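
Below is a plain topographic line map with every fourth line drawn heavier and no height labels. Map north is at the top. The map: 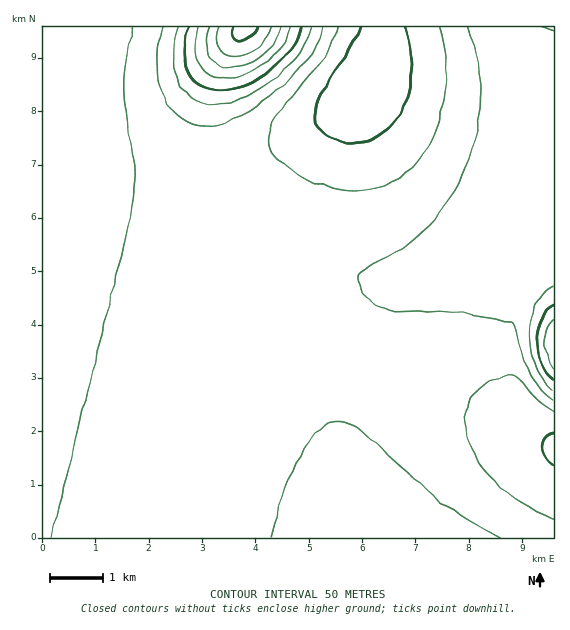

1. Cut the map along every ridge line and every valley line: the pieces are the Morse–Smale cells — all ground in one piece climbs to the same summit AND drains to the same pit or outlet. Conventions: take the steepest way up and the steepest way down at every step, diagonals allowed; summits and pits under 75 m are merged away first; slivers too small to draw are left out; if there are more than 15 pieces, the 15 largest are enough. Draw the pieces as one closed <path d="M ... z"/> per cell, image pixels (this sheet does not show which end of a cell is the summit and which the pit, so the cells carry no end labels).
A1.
<path d="M553 26l-170 0-6 37-7 16-15 20-20 16-30 18-100 49-34 7-36 0-36-6-52-13-5 1 1 367 335-1-11-16-14-30-14-48-1-51 11-45 20-39 13-17 9-8 64-21 52-27 26-8 21-3z"/><path d="M553 225l-20 2-26 8-52 27-34 12-22 5-17 12-20 28-13 28-8 28-3 17 0 40 5 29 10 30 14 30 12 17 175-1z"/><path d="M381 26l-338 0-1 143 57 14 36 6 46-2 35-9 101-52 38-27 15-20 7-16 4-18z"/>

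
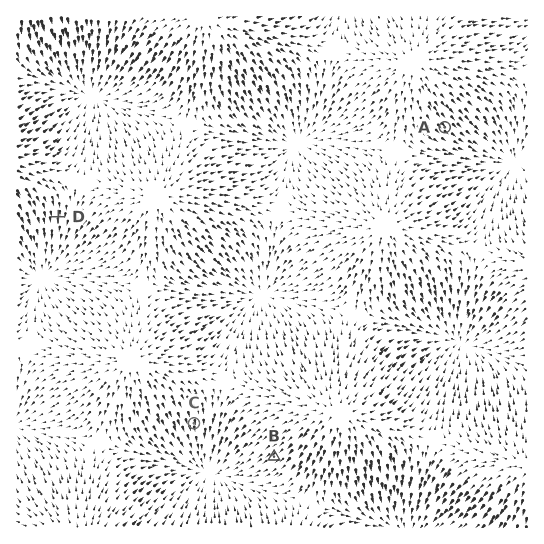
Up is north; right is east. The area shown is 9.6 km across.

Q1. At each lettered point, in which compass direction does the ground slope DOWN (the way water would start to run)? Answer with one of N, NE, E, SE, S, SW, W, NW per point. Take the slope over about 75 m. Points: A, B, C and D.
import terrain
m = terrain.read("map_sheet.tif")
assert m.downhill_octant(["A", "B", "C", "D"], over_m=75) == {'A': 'SE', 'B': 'SW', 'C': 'S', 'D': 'S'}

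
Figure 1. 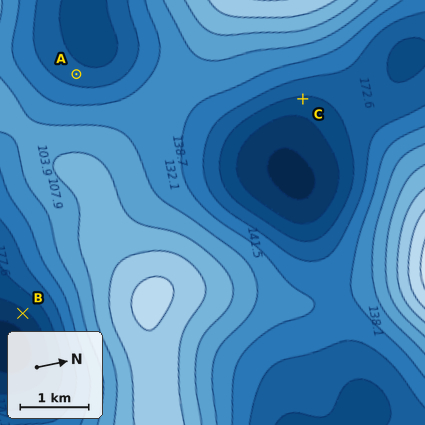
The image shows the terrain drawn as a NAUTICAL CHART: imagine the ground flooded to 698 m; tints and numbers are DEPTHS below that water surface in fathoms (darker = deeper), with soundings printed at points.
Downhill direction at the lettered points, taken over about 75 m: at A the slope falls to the NW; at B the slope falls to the SE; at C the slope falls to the E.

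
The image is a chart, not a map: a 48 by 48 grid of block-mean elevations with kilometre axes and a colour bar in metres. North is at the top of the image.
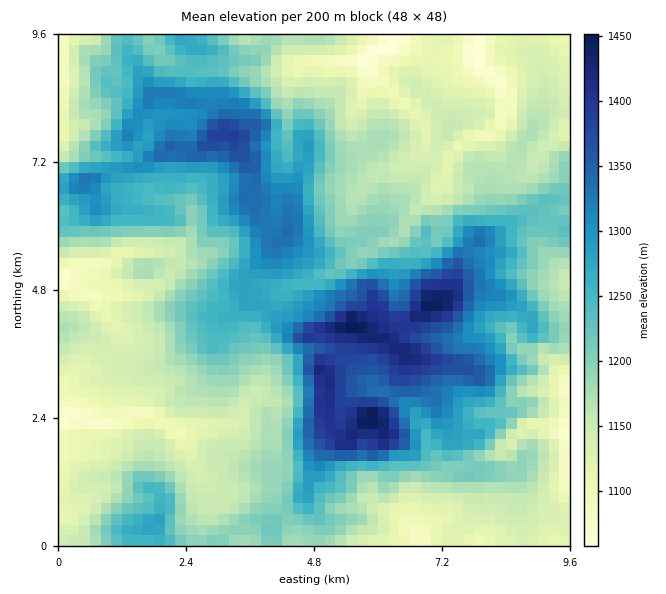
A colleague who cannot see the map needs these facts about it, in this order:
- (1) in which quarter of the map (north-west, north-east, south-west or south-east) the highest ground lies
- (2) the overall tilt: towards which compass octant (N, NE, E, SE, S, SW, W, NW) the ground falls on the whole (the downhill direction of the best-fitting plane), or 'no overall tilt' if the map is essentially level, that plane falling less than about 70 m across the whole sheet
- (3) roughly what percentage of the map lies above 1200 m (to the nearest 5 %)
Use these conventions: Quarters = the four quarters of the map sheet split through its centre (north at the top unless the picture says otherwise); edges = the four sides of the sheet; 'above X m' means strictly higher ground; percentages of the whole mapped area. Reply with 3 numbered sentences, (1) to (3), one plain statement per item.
(1) The highest point lies in the south-east quarter of the map.
(2) There is no overall tilt: the best-fitting plane is nearly level.
(3) About 50 % of the map lies above 1200 m.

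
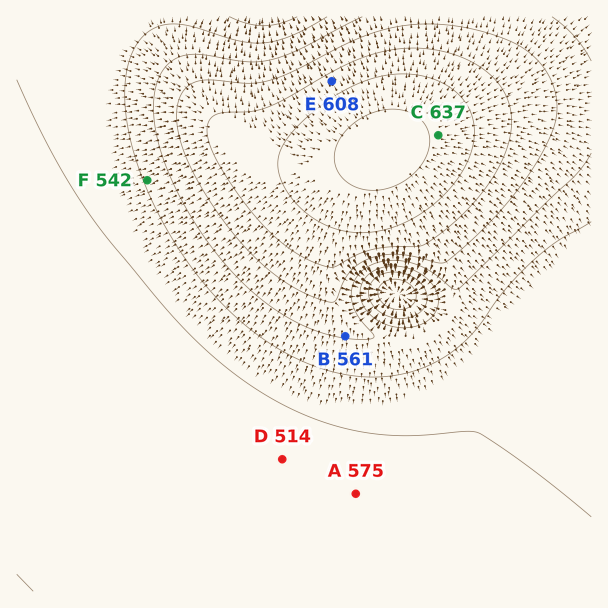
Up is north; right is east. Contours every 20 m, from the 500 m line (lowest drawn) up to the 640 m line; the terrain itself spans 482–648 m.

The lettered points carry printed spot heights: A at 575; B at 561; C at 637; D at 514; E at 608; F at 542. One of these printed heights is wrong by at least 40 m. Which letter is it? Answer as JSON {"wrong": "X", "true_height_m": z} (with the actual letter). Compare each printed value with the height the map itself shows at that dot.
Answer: {"wrong": "A", "true_height_m": 515}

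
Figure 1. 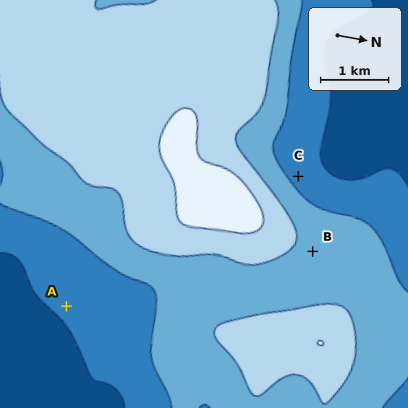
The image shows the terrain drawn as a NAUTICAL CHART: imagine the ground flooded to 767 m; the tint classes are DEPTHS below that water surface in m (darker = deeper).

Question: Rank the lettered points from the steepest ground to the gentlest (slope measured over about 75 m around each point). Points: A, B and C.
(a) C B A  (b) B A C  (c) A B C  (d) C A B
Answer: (d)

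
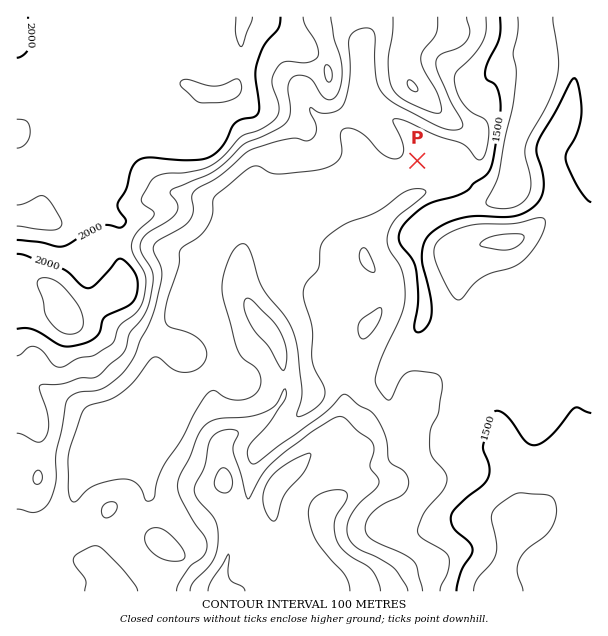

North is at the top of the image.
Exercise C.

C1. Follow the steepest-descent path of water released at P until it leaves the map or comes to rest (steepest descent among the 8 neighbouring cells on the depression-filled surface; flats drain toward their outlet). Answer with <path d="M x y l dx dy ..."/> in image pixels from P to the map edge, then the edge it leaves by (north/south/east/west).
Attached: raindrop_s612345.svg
<path d="M417 161l17 15 3 1 3 0 1 2 3 0 6 3 5 0 1 1 11 0 18 18 10 0 6-4 2 0 0-6 1-2 2-9 1-1 2-17 1-1 0-5 2-1 0-3 3-6 1-11 8-15 0-3 3-4 0-3 3-5 0-3 3-6 0-25 3-6-2-3 0-32 2-1 0-12"/>
exit: north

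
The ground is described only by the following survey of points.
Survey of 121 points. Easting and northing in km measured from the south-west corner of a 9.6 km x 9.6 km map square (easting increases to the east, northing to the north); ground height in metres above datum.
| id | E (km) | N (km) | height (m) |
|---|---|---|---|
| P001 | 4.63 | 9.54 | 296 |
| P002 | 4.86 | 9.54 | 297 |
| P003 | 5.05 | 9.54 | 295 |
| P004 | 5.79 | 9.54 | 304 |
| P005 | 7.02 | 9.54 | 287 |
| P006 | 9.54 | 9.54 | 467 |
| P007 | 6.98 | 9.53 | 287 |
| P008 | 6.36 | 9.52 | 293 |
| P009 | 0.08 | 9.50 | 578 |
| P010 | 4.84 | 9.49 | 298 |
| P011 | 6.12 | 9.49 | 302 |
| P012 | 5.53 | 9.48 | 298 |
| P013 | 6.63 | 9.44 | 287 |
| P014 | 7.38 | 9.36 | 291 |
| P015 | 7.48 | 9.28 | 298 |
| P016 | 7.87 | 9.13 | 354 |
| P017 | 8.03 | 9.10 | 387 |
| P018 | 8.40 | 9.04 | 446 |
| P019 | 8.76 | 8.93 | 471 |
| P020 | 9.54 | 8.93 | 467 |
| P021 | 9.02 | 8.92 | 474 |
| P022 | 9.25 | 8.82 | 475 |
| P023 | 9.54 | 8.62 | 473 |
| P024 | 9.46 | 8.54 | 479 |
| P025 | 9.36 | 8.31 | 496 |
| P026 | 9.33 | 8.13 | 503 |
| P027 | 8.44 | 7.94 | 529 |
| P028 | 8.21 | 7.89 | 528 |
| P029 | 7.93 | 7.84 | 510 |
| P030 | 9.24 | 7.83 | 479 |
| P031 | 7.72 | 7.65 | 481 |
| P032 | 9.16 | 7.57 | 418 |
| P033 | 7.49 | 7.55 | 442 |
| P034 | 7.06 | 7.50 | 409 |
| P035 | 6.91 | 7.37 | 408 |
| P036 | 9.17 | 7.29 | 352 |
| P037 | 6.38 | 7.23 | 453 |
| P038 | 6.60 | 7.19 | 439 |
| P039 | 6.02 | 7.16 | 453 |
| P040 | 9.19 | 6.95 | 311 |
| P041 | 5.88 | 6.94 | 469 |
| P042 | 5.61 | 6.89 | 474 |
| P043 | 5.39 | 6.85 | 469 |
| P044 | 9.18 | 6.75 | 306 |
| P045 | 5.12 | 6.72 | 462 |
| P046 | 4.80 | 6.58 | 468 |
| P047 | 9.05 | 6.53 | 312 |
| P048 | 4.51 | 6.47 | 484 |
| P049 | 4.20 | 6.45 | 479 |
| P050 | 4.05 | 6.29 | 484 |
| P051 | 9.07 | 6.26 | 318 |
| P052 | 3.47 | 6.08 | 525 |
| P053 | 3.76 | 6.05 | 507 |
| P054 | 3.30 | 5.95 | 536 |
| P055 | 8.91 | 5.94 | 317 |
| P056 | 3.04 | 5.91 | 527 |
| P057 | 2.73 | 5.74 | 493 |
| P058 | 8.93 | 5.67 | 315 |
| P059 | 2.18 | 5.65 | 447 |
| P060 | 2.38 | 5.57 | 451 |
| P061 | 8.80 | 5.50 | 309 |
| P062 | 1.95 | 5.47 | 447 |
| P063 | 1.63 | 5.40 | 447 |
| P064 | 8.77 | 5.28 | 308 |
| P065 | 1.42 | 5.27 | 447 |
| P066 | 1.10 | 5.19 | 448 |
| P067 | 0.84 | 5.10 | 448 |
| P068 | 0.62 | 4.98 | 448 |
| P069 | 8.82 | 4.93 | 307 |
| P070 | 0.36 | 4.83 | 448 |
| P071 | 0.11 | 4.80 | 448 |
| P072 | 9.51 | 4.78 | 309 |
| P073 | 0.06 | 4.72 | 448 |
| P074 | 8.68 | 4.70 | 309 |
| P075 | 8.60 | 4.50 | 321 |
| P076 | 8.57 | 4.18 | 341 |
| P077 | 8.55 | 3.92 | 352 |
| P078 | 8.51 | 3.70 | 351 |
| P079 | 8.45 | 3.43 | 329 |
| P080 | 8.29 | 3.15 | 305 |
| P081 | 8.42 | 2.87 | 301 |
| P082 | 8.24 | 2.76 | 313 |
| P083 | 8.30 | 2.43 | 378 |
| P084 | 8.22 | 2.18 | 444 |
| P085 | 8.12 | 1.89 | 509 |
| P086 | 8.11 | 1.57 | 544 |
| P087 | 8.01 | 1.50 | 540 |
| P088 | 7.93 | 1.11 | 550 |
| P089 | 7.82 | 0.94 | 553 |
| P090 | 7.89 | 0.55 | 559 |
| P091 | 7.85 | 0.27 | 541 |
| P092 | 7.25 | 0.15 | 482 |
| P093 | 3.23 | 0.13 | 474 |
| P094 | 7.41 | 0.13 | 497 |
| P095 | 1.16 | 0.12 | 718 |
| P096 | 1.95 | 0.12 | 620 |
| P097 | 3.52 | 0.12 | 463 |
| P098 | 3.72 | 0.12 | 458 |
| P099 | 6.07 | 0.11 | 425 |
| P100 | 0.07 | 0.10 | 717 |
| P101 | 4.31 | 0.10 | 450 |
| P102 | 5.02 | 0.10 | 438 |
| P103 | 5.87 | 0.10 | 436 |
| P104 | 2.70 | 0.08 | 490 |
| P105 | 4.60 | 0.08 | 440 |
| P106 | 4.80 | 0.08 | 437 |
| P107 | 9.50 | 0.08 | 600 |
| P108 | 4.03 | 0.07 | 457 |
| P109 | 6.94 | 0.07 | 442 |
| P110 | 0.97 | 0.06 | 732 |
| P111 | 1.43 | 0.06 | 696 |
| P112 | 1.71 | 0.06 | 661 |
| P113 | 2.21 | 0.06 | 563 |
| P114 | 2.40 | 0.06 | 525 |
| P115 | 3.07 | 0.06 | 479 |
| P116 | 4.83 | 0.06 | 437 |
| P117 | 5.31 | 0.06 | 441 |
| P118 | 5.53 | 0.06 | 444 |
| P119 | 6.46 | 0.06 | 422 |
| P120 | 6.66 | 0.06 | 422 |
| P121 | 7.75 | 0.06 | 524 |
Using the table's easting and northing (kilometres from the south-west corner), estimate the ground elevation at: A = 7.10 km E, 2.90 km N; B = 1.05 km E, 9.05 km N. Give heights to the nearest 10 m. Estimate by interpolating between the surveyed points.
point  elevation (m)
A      410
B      620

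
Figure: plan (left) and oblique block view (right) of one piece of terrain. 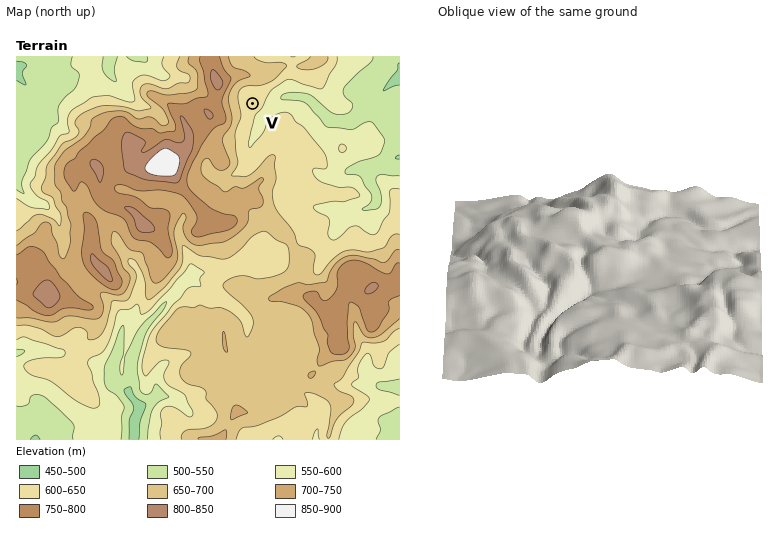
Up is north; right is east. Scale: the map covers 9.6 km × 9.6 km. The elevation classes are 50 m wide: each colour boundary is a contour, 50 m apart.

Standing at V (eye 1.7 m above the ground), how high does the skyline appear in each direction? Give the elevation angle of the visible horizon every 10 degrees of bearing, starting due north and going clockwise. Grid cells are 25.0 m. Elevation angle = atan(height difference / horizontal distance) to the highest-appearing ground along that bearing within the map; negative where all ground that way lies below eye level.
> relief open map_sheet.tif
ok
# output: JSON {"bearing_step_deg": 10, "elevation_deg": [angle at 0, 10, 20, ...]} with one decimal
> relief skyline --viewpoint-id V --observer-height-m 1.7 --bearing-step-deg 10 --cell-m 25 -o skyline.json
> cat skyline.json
{"bearing_step_deg": 10, "elevation_deg": [6.6, 6.5, 6.1, 5.0, 2.8, 1.2, 1.2, -0.3, -0.8, -1.1, -1.3, -0.7, -0.2, 0.1, 1.4, 1.9, 1.7, 2.3, 2.4, 2.7, 3.1, 3.8, 4.4, 7.6, 9.7, 10.5, 10.3, 9.8, 9.9, 11.0, 11.6, 10.5, 8.8, 7.8, 7.3, 6.8]}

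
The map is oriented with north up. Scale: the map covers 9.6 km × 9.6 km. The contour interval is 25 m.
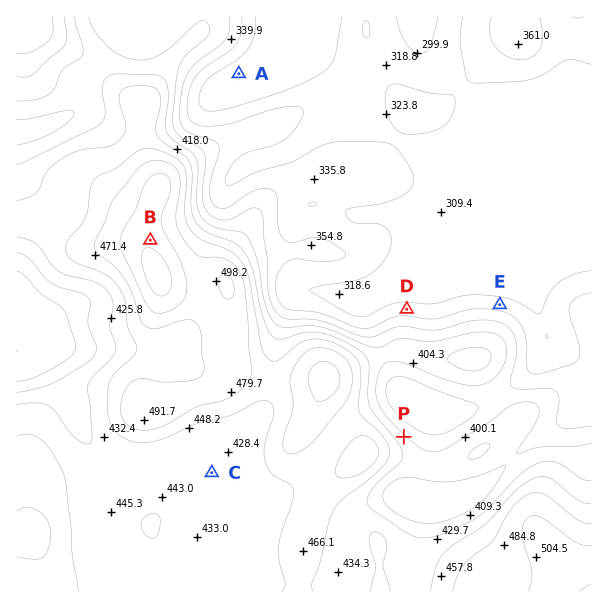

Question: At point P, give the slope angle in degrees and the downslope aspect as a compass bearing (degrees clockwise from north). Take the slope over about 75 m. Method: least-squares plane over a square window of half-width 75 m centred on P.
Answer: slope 8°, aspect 45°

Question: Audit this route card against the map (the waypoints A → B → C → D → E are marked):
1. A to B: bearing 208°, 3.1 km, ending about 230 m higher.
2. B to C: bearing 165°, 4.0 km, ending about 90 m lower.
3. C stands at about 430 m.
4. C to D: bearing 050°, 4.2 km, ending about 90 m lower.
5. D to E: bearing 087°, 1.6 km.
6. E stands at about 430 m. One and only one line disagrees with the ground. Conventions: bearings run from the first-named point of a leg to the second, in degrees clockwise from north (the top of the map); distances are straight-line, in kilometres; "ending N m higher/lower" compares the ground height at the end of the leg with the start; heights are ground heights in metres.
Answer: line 6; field height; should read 340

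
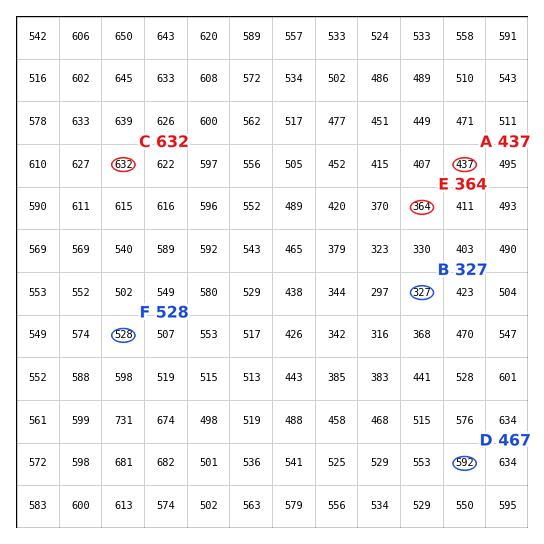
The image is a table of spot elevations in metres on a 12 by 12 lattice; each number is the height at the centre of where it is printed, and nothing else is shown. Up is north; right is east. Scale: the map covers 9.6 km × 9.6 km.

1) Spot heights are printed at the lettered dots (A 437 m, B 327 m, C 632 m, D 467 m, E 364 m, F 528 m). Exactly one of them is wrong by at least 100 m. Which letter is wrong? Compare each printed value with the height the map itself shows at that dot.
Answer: D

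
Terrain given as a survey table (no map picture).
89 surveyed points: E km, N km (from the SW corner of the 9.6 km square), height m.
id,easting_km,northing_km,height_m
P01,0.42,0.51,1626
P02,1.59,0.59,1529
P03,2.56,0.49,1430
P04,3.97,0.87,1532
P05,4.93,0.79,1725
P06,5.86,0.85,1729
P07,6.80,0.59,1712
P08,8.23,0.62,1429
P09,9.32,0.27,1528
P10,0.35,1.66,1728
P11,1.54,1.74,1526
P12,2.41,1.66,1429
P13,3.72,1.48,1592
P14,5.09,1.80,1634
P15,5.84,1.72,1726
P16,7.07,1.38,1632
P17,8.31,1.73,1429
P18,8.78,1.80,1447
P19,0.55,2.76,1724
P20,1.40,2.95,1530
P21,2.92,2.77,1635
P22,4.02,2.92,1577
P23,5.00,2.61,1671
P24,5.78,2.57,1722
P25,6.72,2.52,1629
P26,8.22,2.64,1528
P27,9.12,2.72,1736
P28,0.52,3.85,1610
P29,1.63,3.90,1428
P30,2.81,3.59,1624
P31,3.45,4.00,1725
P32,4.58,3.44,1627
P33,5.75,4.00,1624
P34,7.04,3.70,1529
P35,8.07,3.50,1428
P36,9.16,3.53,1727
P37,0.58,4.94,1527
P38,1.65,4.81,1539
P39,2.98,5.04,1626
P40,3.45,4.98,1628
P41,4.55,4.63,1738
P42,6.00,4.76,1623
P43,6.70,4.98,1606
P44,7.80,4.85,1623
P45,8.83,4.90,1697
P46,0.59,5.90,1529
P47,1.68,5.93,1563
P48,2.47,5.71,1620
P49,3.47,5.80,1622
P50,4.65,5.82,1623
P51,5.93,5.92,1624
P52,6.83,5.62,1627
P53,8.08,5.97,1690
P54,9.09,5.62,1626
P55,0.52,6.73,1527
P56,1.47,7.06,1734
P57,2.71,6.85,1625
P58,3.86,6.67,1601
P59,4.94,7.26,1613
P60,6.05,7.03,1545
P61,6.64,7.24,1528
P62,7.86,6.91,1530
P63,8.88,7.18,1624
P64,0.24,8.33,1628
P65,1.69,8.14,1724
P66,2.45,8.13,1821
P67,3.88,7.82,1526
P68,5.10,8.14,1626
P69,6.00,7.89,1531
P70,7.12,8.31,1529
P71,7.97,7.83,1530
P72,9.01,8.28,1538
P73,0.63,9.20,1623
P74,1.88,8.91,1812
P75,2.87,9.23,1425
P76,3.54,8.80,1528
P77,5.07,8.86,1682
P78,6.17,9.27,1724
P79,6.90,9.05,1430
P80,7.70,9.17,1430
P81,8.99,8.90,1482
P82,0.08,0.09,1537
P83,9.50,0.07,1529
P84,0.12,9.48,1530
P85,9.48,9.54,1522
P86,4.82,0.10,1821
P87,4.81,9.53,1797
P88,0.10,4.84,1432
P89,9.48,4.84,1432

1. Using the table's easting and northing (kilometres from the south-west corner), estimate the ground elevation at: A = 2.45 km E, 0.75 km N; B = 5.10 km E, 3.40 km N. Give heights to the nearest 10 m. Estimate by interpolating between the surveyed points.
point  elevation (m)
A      1430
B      1620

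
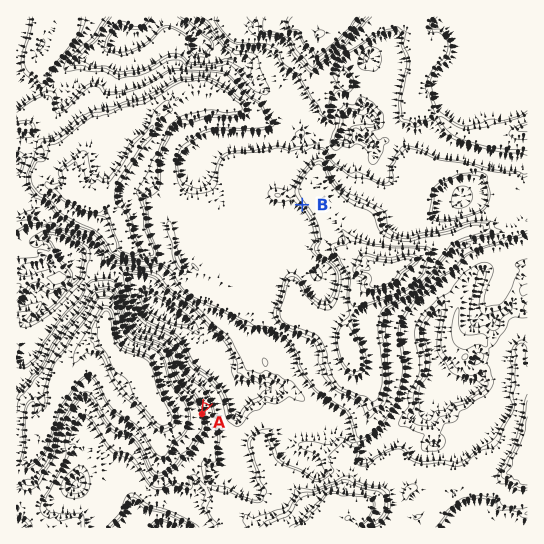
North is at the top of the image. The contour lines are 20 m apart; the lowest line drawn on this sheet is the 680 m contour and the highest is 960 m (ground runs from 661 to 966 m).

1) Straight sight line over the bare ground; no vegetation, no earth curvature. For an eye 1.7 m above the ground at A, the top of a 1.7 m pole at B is visible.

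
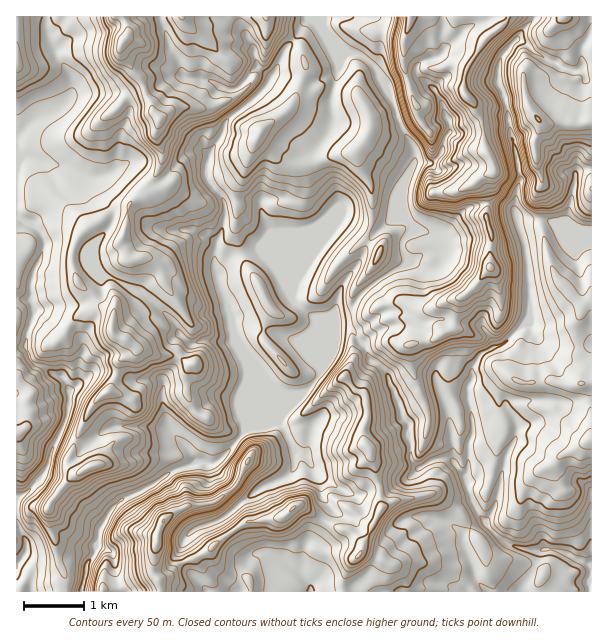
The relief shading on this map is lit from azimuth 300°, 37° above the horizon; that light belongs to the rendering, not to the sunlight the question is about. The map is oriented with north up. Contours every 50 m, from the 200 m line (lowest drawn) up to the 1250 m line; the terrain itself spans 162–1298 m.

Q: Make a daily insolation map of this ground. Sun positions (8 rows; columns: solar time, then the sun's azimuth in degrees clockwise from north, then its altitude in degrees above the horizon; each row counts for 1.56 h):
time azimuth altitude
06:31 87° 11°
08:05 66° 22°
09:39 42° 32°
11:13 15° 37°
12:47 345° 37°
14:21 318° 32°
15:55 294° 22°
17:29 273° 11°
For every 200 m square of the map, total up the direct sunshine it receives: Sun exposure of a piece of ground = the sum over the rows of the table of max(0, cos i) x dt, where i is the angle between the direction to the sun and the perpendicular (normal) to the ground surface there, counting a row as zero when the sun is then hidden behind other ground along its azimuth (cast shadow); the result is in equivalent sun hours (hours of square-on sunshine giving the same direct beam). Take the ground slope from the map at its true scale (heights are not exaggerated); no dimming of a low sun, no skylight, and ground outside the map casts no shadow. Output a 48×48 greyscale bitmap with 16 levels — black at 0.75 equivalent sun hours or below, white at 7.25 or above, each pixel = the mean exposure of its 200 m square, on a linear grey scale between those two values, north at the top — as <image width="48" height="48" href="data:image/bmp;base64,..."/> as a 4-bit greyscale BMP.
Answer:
<image width="48" height="48" href="data:image/bmp;base64,Qk32BAAAAAAAAHYAAAAoAAAAMAAAADAAAAABAAQAAAAAAIAEAAATCwAAEwsAABAAAAAAAAAAAAAAABEREQAiIiIAMzMzAERERABVVVUAZmZmAHd3dwCIiIgAmZmZAKqqqgC7u7sAzMzMAN3d3QDu7u4A////AKmZY6mWZ6m5iYmqqqqpqXZpqpm3mJqqqsm5hKq5icuGmay6upiVRnd4eKqZmZurqaupk5yqqKtWWauqmIeIRIy6qqqKqr3d2UmHhmmKqImqd2aHd5msybzLu7mb7amnV0V4dUhnm5ZJ2DMQFWdn2pqru6m9UkVFeFRDaFje7XQRSZQiJCWtymiru5nHVnREWIVGVkW//ucQAn79lFvJvHM0VouGqHRFV83XZENL///rgze+/sydzNpSFZtWqnZ2ZxrrQjIRXP/u/VVq3/3Zeb7/67mYmoeJuSFsgxAAE5797qQ1msqFZ5ms3ciJm5iJg0IpzZd3VUarrsZneZeKhpmWvrd5iryoVHhIzf7LqZmGae2qmZd3ebyENVh5jNy6hog0ys2nmrllRK/8qJvMvcuXeYiambvMurdSmIvcuWQyKKvMqZvNy8x4mXiKqby7zcu1e3ZCJDJIu6qZuWm7y7pWqoqKqYibzLunfINGlyOM3KqZrJN2m7lXupqKqZq7q7uqjOidt1mqmJqZqcg3nMdZyaiZZEVlV73bV97LuVmFeImYZX2Y3aV6uIanaKqrus1yRXpzIhh4q6mWeqru3nR5d4aJvd3czMURJUiWVXntzLln26q+xTM0QlVt7MzLu3mXZXRZzN7O25eNyqqcuHiXQQADe8y7q2rLhZi97ag0ipi6maqbl73cuVWjNqmpmYrcp4y9y7WdypmGaJqah5mqq6lGVneJmMmrupy7u2e5uYd623eJupqqlkQ1mXZnqpiZiKzdt3qtuIedupVZntzN7ac0inVYq4mqmszZiJrMqIe8mrlJd97u//2EiWVpy4i6rKllaKvLmYrbqrx0xUvcy97FimWM26a7u6mJiby6mZzKqq3Ge2aZqbzN23Wty7iruaqb3uyoh4qqqqvsi7iZmZvLu3bMqsuKuYy73u7Kd3iqqqrO2+mamImqu3fKqsqau5jLqXVUWIeZmJqs2pqGU0Z7yEiphZiqvdu6ZWZmZomXZVeZqGh0AAOsgQABIqqrzMzLh3eKxqqJmGVmh2eHAAAFIAAiN6u7u8zdupi9lWVEVmUzWHeLy6UhMCZXWbu7u6q96ru6aHU1V3QkWXd87/2mYRbMabu7qYiZu3u3d4ZGmpY1d2RHuYuqsiVzNKqph2ZmVomnWahpqruql1QlNbeLkkplM6qqhlVVVHdkWap4mZrNuFMjMp3McXlUApq7y3U3iGYxNIu4iZm8yWQ0tEirMVd0RJqrzsg3iZUQEo38iJmpmWRohEeKM4vLu4mavO6mreyrpTfNypmpmXV6gjSZRa27vEV4iau4nd7d3qR725irqGabtHvsRru7zENVZ3dlmt3LhGlpu5qsplaaN8umOLq8zImHZnY3zJlmZ3hliYmLtmeGd5p1OczsqqqoeIhXZqh3eslFaaqJpmiGm7x1KexmmKmXmrunepVnq6VlSbqWVmmJiKulJIVomamYiarbzHV6upaHWql1iJuYmYvaMTmHiamImYdt2merunaJiambzLupiYisxUvGeg=="/>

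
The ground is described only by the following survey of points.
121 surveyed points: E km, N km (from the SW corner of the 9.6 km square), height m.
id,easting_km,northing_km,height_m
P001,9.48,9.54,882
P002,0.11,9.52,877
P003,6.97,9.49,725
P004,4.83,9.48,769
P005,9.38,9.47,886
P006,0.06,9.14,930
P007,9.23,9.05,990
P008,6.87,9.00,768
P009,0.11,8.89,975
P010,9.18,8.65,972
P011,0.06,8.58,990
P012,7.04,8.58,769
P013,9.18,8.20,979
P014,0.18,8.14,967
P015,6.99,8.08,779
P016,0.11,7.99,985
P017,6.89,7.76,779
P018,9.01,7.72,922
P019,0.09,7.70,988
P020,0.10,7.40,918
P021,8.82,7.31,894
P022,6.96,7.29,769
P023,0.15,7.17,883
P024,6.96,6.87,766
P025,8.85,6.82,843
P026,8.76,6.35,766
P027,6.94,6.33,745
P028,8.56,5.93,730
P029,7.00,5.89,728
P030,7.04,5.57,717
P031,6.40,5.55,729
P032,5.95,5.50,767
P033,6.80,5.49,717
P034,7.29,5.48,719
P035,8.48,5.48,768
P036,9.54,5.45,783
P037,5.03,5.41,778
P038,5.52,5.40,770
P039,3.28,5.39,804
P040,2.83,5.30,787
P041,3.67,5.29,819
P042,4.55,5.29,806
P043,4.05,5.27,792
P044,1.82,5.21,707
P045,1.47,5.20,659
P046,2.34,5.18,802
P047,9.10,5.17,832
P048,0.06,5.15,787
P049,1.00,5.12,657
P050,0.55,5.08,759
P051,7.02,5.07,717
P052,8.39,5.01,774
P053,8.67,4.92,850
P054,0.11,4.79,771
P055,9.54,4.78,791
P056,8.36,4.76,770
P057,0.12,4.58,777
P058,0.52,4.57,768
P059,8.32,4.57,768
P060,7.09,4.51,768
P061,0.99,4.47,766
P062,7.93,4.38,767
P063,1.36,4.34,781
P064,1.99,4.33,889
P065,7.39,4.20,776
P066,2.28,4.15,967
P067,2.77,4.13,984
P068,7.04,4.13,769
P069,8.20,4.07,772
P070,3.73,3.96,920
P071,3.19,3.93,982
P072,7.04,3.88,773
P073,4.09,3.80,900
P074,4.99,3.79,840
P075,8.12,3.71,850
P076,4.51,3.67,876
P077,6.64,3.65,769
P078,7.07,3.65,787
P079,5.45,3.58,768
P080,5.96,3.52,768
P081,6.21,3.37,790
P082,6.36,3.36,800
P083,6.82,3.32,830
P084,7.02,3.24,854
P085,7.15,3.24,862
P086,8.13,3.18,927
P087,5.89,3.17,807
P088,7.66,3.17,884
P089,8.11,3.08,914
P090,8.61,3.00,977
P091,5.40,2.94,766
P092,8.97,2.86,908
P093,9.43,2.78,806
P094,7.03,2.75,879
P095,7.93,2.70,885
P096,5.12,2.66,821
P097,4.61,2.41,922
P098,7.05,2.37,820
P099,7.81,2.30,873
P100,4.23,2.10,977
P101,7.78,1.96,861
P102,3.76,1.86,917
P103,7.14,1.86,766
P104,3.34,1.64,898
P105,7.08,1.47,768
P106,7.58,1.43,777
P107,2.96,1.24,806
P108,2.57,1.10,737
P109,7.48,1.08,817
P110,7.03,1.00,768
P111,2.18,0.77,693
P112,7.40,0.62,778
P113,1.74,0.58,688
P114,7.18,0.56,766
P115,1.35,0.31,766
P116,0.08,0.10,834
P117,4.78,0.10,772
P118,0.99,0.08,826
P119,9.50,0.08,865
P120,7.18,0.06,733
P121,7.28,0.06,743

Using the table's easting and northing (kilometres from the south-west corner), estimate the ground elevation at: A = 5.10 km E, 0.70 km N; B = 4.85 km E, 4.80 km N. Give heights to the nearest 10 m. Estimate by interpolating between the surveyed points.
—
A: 780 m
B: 800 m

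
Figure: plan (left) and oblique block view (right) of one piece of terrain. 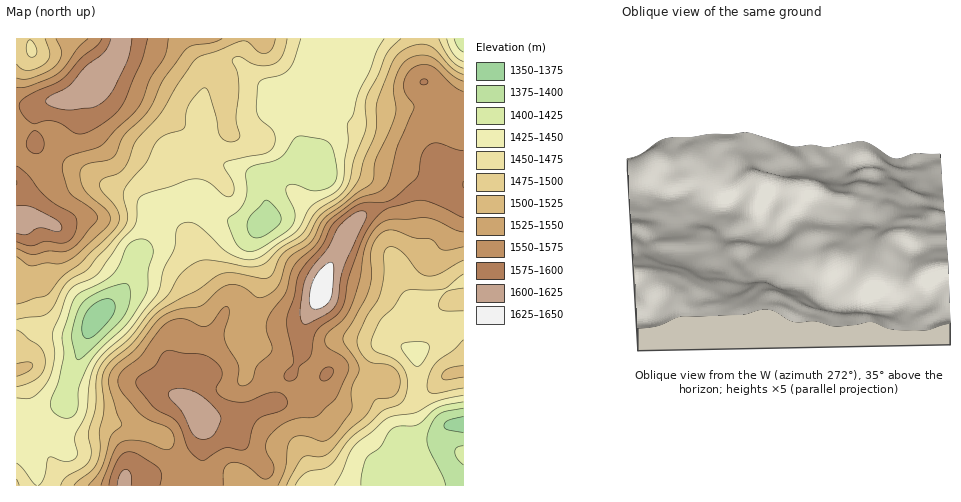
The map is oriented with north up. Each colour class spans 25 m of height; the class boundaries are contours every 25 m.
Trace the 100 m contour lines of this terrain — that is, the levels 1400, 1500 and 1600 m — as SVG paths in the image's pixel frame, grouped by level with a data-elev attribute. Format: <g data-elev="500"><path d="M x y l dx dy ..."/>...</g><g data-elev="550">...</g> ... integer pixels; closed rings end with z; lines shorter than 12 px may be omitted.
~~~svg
<g data-elev="1400"><path d="M446 485l-3-9-15-28-1-7 1-7 5-13 6-7 7-3 17-3"/><path d="M463 446l-5 1-3 5 2 7 6 6"/><path d="M77 360l-5-17 0-8 3-18 6-12 7-7 14-8 17-6 8 0 3 5 0 10-2 9-4 8-37 38-6 5z"/><path d="M253 237l-5-6 0-10 3-6 13-14 3-1 12 12 2 5 0 5-4 4-11 9-7 3z"/></g><g data-elev="1500"><path d="M287 485l15-27 5-2 14 1 7-3 20-23 18-16 9-15 17-3 7-7 1-11-4-9-7-5-15-2-6-2-7-9-4-9 1-8 7-16 15-25 4-16 0-22 1-6 6-3 7 2 8 7 13 16 8 4 12-2 24-14"/><path d="M17 376l12-5 4-6-1-2-4-1-11 2"/><path d="M463 366l-15 3-5 3-1 5 1 2 3 1 17-3"/><path d="M17 304l31-10 14-17 19-14 35-35 3-7-1-9-5-8-12-14-1-4 0-4 4-4 14-5 6-5 12-27 25-28 16-28 18-25 6-4 42-15 6 1 10 10 7 1 6-4 3-10"/><path d="M463 74l-10-5-18-19-8-5-7-1-8 2-8 4-7 5-6 9-14 36-1 9 1 17-3 11-10 23-5 19-11 15-28 22-15 23-22 15-5 6-5 13-3 4-7 2-33-6-13 3-20 14-18 9-21 13-26 32-25 21-3 7-2 7 2 29-5 23 1 17-1 11-7 11-18 15"/><path d="M45 39l5 15-1 4-3 5-8 5-10 3-6-2-5-5"/></g><g data-elev="1600"><path d="M131 485l0-11-5-5-6 4-3 12"/><path d="M199 439l8 0 7-4 6-14 0-7-12-13-13-9-13-3-11 1-3 3 2 5 12 14 11 22z"/><path d="M303 323l4 1 18-9 7-5 4-5 7-34 23-53 1-4-3-3-4 0-5 2-14 11-14 25-19 25-4 11-4 23 0 9z"/><path d="M17 233l10 1 13-6 19 4 3-4-5-8-21-11-9-3-10 0"/><path d="M111 39l-3 8-5 6-18 14-17 19-21 12-1 4 1 2 10 4 13 2 22-2 10-5 10-12 13-25 4-12 3-15"/></g>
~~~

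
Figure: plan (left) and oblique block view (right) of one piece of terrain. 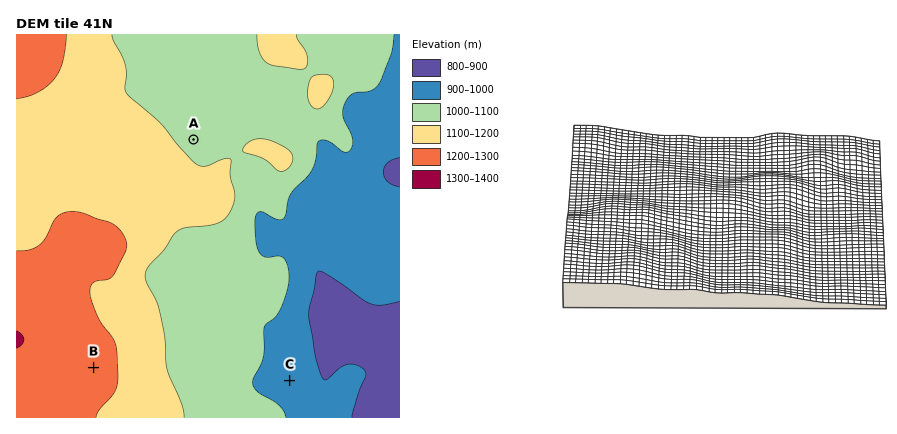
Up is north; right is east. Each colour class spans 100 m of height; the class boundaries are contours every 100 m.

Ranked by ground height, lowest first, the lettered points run C A B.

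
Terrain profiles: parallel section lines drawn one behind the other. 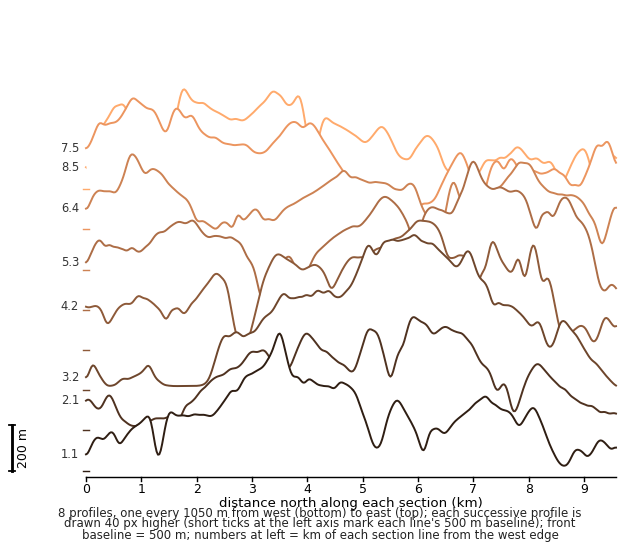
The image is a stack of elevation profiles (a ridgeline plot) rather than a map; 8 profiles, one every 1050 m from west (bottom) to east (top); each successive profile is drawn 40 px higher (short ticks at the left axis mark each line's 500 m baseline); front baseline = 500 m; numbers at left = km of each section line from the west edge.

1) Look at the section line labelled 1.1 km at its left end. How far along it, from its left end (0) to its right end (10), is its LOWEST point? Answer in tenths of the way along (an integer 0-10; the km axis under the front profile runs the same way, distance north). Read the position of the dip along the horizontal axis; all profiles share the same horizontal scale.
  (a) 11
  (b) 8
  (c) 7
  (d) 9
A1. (d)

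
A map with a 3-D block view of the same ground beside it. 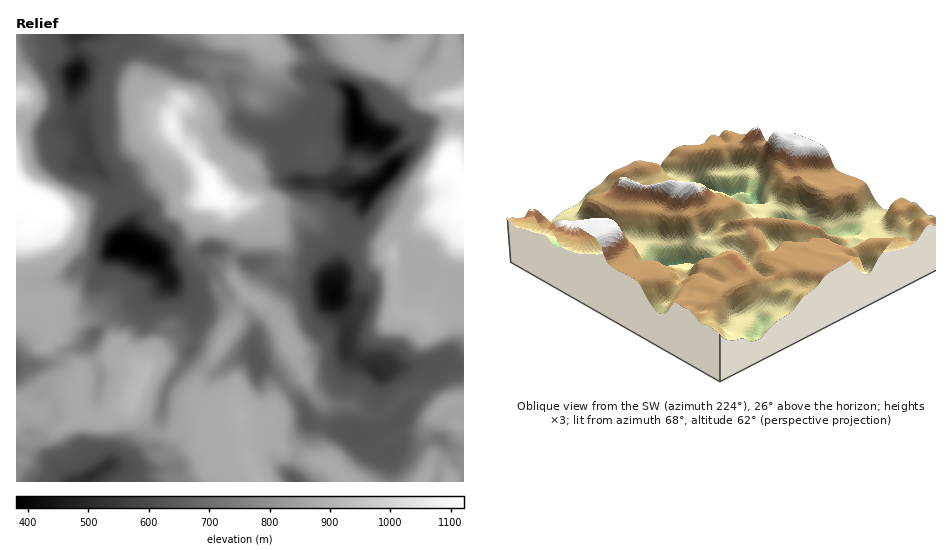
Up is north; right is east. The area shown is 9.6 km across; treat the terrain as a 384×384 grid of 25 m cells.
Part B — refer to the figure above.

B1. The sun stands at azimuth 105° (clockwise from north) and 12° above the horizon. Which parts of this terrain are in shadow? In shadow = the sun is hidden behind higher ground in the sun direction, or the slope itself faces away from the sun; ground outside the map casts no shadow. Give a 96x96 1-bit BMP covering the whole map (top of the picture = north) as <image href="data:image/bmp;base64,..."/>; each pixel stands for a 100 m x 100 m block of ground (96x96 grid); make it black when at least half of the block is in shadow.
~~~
<image width="96" height="96" href="data:image/bmp;base64,Qk2+BAAAAAAAAD4AAAAoAAAAYAAAAGAAAAABAAEAAAAAAIAEAAATCwAAEwsAAAIAAAAAAAAA////AAAAAAAAAMAAAAAABwAAfBAAAHgeBgAAHgAB/hAAADw+HgAAHAAD/hAAAB4cPgAAAAAH/wAAAA4YPAAAAAAH/wAAAAB4GAAAAAAH/4AAAADwAAAAAAAD/4AAAAAAAAAAAAAB/4AAAAAAAAAAAAAA/gAAAAAAAAAAAAAAHAgAAAAAAAAAAAAAHgAAAAABgAAAAAAAPgAAAAABwAAAAAAAfwAAAAADwAAAAAAAfwAAAAADwAAAAAAA/4AAAAADwAAAAQAA/8AAAAADwAAAAwAB/+AAACABwAAABwAB//AAACAB4AAMBgAA//iAADAB4AAMBAAA//7gADAA8AAcAAAB///4ADAA+AAcIAADx//8ADAAfBwc8AAH4AH/ADAAPh4P8AAD8AD/wAAAPgAP8AAAcACfgAAAHwAf4AAAAAAAAAAAH8AfwAAAAACAAeAAH8A/wAAAAAHwB/AAH+A/gAAAHAPwB/AAH+B/gADAPAEAA/A4D+B/gAHgPAAAA/g8D/A/AAP8AAAAAfgcD/A/AAP+AAAAADAAD/g+AAP+AAAAAAADD/gcAA/+AAAAAAAAD/wAAB/+AAAAAAAAD/gAAH//AAAAAAAAD/gAAP//AAAAAAAAB/sAAP//AAAAAAAAM/eAAP//AAAAAAAA++8AAP//AAAAAAAB++4AAP//gAAAAAAB//4AAP//AAAAAAAB//wAAP//AAAAAAAD//wAAP//AAAAAAAH//wAAH//AAAAAAAP//wAAH//AAAAAAAf8HwAAD//AAAAAAA/8DwAAB//AAAAAAB/8DwAAB//ADgAAAB/+DwAAB//AHgAAAD/+AAAAB/+APwAAAD//AAAAB/+AfgAAAD//AAAAA//AfAAAAD/+AAAAA//DIAAAAD/+AAAAA//n4AAAAD/4AAAAAf/v4AAAAB/wAAAAAf//4AAAAB/zAAAAAf//8AAAAD//gAAAAf//8AAAAH//wAAAA///+AAAAH//wAAAB///+AAAAP//4AAAD///8AAAAf//4AAAH///8AAAB///4AAAH///8AAAD///wAAAD///8AAAH///wAAAB///8AAAP///gAAAA///+AAAP/z/AAAAAf//+AAAP+D/AAAAAf///AAAP+B8AAAAA////AAAP+B4AAAAA////gAAf+BwAAAAA////gAA/+HgAAAAA////wAB/+PgAAAAA////gAB/8/gAAAAA////gAD///gAAAAA////gAD///gAAAAAf///gAD///gAAAAAf///AAH///gAAAAAP8fgAAH///gAAAAAH4PAAAP///wAAAAAH4/MAAP/8fwAAAAAHz//AAP/8PwAAAAAP///4AP/8PgAAAAAP///8AP/8AAAAAAAOHAD8Af/+AAAAAAAAAAAAAf/+AAAAAAAAAAAAAP//AAAAAAAAAAAAAP//AAAAAAAAAAEAAH//AGABgAAAAAOAAD8AAAAAAAPAAAGAAAAAAAAAAAeAAAGAAAgAAAAAAB+AAAHAABwAAAAAAB8AAcDAAAYAAAAAAD4AA+DA="/>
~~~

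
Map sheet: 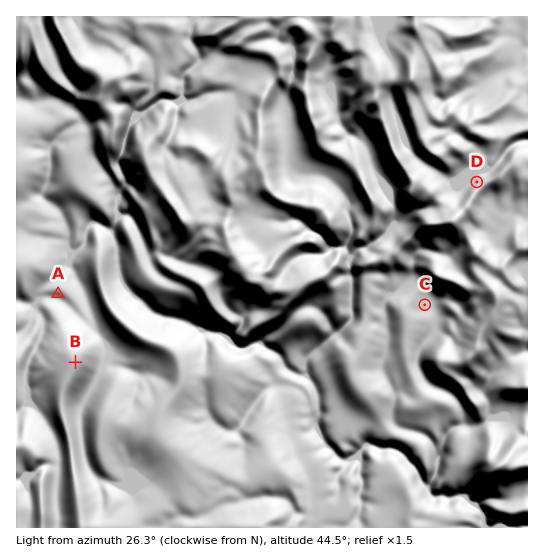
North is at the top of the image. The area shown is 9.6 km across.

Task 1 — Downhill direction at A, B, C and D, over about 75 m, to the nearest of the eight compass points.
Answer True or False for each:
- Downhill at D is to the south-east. False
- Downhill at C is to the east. True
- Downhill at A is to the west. False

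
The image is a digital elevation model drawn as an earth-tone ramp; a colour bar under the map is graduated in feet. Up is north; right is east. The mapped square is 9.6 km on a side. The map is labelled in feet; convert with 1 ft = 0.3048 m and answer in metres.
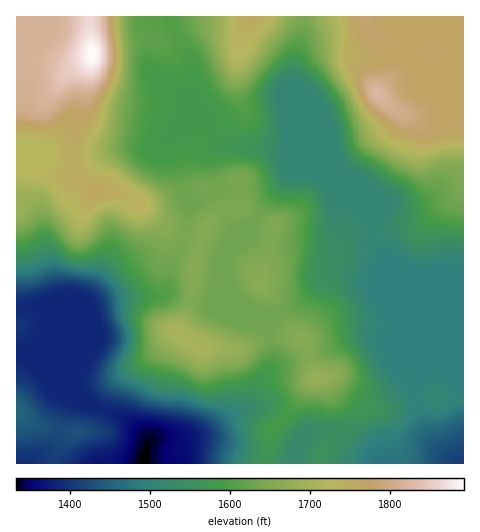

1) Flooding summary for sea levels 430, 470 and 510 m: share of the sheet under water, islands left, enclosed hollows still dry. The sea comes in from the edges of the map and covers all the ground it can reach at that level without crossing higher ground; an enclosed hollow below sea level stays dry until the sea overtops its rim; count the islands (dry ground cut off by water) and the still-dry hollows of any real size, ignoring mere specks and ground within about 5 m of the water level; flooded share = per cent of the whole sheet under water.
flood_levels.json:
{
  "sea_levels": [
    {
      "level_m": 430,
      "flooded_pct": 9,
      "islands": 0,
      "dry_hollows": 0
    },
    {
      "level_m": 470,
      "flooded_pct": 35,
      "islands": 0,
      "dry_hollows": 0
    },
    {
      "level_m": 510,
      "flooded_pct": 77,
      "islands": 1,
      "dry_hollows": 0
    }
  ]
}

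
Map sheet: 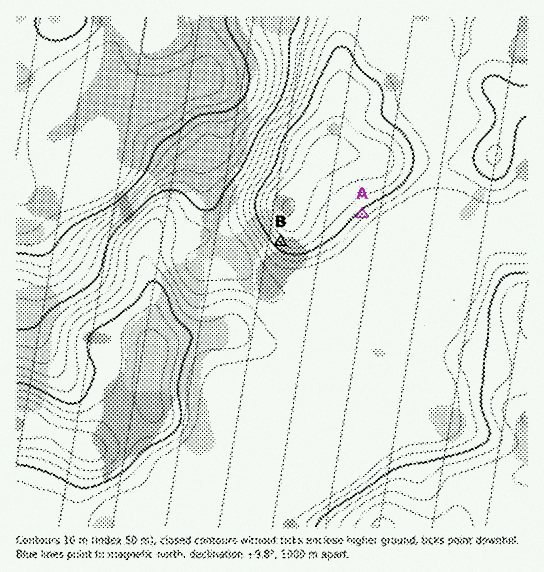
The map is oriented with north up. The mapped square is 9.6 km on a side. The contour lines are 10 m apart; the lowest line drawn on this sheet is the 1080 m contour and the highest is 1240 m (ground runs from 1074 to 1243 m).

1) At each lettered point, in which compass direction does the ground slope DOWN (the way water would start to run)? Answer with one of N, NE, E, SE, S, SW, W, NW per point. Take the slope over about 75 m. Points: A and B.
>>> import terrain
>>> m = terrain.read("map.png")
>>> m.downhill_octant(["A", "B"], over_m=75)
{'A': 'SE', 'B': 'SW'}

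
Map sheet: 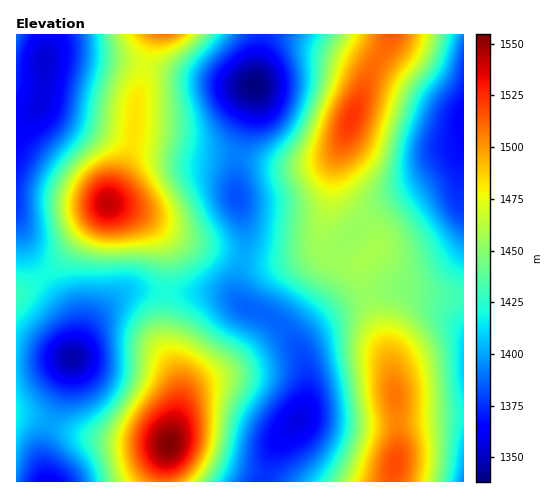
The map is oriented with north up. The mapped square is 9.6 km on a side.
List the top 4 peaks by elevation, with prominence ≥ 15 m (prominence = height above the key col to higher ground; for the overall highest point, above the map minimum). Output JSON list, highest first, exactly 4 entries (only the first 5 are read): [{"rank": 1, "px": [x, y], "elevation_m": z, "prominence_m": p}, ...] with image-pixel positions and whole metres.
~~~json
[{"rank": 1, "px": [169, 444], "elevation_m": 1555, "prominence_m": 217}, {"rank": 2, "px": [108, 204], "elevation_m": 1542, "prominence_m": 121}, {"rank": 3, "px": [351, 117], "elevation_m": 1523, "prominence_m": 122}, {"rank": 4, "px": [396, 463], "elevation_m": 1518, "prominence_m": 65}]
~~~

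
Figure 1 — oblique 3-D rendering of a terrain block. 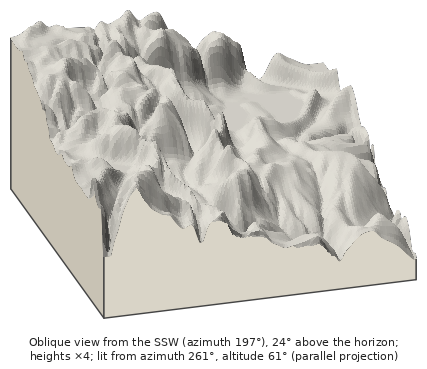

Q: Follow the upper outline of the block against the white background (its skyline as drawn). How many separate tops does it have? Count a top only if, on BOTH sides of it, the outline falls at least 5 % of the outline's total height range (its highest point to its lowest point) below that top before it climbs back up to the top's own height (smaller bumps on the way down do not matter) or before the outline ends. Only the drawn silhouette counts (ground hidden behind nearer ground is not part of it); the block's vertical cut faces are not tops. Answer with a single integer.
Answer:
3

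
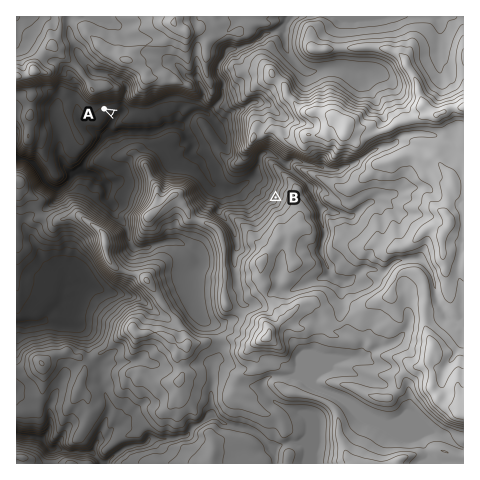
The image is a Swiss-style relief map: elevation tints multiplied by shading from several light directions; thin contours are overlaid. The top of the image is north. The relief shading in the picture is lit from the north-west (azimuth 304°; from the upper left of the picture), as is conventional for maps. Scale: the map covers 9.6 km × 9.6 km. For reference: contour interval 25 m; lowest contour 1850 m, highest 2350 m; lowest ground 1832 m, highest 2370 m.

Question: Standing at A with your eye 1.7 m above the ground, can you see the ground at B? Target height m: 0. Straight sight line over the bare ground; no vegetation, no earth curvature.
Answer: yes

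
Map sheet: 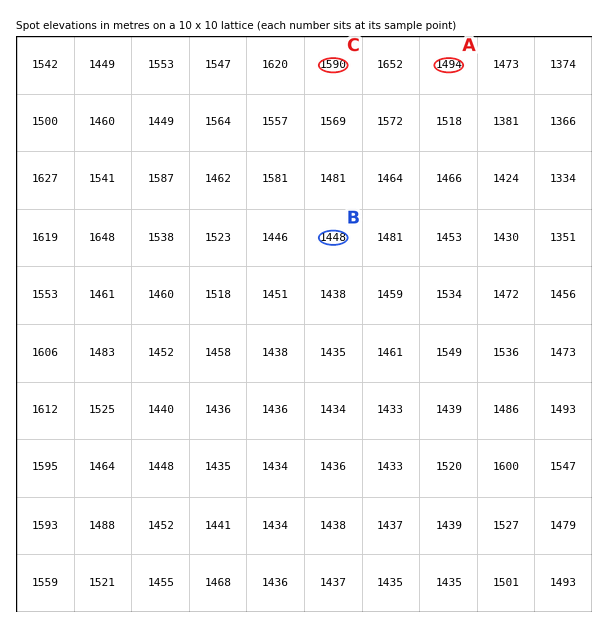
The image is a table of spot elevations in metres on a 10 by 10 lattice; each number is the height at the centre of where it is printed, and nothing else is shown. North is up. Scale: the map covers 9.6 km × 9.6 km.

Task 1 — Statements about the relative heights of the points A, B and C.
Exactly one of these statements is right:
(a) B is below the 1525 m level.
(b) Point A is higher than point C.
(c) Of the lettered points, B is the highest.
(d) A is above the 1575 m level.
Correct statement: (a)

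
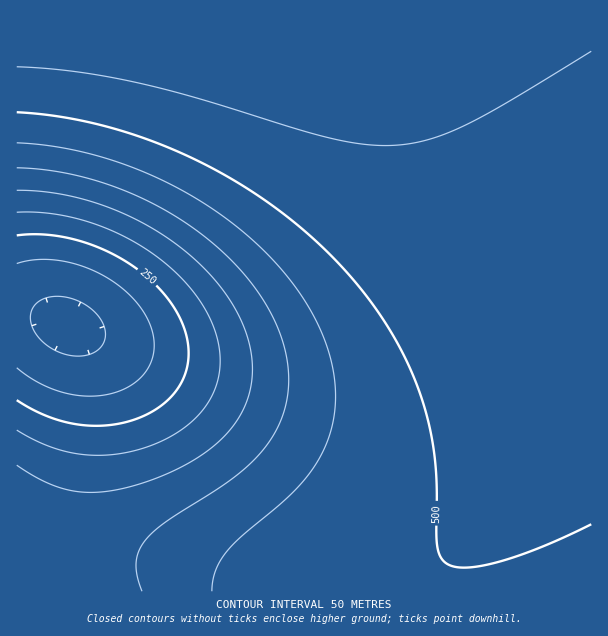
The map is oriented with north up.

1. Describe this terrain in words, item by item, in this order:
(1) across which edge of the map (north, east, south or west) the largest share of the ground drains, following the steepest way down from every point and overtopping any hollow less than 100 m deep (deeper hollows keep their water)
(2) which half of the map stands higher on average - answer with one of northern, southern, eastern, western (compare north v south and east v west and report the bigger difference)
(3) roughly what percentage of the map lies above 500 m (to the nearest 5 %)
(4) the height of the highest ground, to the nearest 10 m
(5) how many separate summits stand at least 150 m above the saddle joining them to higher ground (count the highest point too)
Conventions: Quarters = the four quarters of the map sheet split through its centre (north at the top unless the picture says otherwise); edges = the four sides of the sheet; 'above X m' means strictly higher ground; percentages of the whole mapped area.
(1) Most of the ground drains across the western edge.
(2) The eastern half stands higher on average than the western half.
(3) Ground above 500 m makes up about 50 % of the sheet.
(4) About 580 m is the highest elevation on the sheet.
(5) There is 1 summit with 150 m or more of prominence.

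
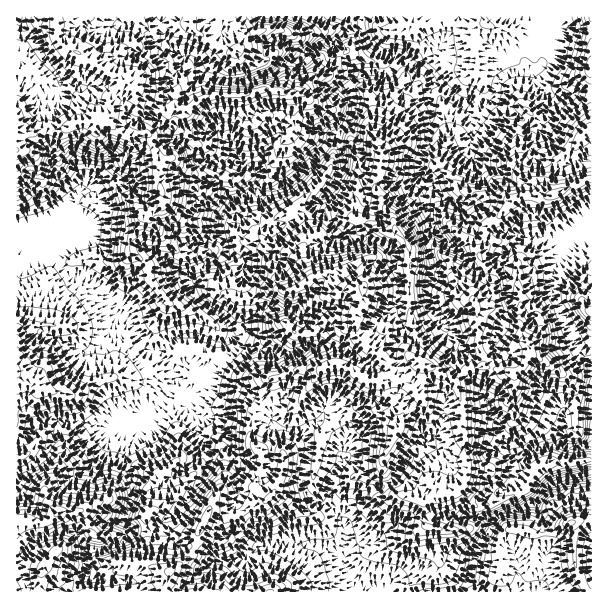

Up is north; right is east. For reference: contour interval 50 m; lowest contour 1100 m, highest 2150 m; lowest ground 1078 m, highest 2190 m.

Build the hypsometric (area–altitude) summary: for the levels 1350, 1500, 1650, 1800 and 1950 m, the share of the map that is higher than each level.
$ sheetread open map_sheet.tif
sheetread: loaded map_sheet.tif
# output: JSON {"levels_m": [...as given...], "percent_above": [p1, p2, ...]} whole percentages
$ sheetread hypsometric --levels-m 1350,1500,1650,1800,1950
{"levels_m": [1350, 1500, 1650, 1800, 1950], "percent_above": [91, 77, 52, 31, 13]}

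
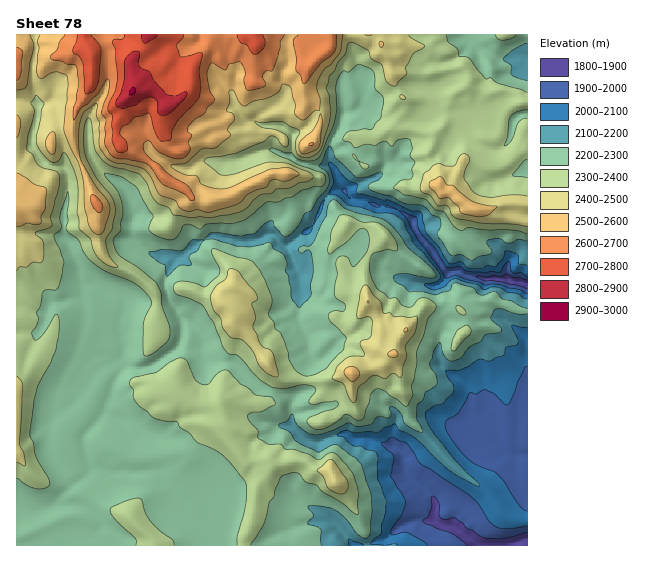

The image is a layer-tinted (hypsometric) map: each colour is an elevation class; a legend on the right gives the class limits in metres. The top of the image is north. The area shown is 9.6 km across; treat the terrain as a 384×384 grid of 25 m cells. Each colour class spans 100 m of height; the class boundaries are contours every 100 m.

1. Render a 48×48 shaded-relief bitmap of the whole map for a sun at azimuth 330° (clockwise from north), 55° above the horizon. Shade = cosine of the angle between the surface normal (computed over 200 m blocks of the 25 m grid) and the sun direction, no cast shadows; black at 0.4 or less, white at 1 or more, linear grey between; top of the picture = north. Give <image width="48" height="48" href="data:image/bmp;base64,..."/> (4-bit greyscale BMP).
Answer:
<image width="48" height="48" href="data:image/bmp;base64,Qk32BAAAAAAAAHYAAAAoAAAAMAAAADAAAAABAAQAAAAAAIAEAAATCwAAEwsAABAAAAAAAAAAAAAAABEREQAiIiIAMzMzAERERABVVVUAZmZmAHd3dwCIiIgAmZmZAKqqqgC7u7sAzMzMAN3d3QDu7u4A////ALqqqqu6mby6qqvKeKu6q6VEndzMy3ZBAbuqqqqqmru7qqvLd5q7qqdkWczMu5hkIru7uqqqqqu7qqvMl4mqqXeGVYmrqamIiKqru7u8y6qqqqu8qImphleGd3iaqZmaqpiJq7vN3Kqqqqq8uImYczd3iZmZqHiqqoeIq7u8zLuqqqq7uHiHdWZ3iaqYhnqqqniaqru7u7uqqqqpuWaIm5d3eamHaLu7unmaqqqqqqqqqqqau5ic7ZmYeKmGiry7u2iqqqqqu7u7qpibzMzM7rvKmZl4qru7qniaqru7u7u7qYmqvMu7zsu6mXaKmru6qliruqy7u7qqqZqqq8umJHZEVUWZqqqqqlabuqu7upiJqrqqmIqZcxECNld4mqqqqlaau6q7qZmJq7qZmHisy4RVVWZWeKqqqmaKq7qrqqqprMuqqoi7qqd3dWVEV5qqqnaJqruru7uqvNy7unaLqIdGZ3VWd4mqqpd4qqus3d26rNy7p3ibyng0WId4d3mZmbmImqu73N7bq9y6h4m87tyXdWZ4ZGd4iLuYmqqruovtq8uZm4mrzv7Lp1ZpUkZ3d6u5maqqu5acu7l4u5mru+7cyUVopTV3eKq6maqqvLh6u7h4qqqrurvdzFNoylVnhpq7maqqvMqaupiImaq7urq8zbRYvJiIdpmrqqqqvMqZqXmoeKq8u8yJzetoq6mJeKmauqqqvMqYiZqph4q8zLy5q97Lu7uZvJmZmquqqaqpnNyqmIm8zLzbrM7e7c3cy4mImaqXeKvNzv66qZm8zLzaq6qd/rvcy4h4iZhWmqve3O7bqZmry7zJmYdljaZoc4iIiZZpq7u8y63cupqru7u4iJp6MhABZ5iImpeJu6l5zM3d3LvMy6u5aKinVHdkSJmHmIdWmYVFisu7zKjOzJq7mGmVqIdlM2ZWqXcjiqhURGZVaZZs3am8uHx6p1MRImU0q5gii7yTEQAjVplW7d3dyoeYdCEjRphTnKpDipiEIgABJXmFvtvMykFSRoqpmruDjLxmmoVXirlRAURlPLy2QhIja7zu3Lule8uJmYZ6vN7qQSATA6dniKmKqqvd3bzJmcmGVWm7u83v64d4U1VZzd3dypmavLu5qLlAAnuHm6vO/+yHeVd2nMze25qpiZuWd6gxFZlTFGd5vc2ABompibzM3bu8uGuZd5mJiKZ4VFVmaImmArupeJvKvcury1rMl4u7mZh4mIiJmJrOMMu7mJvKm7upvGjdx1qqZ5hUeJmZqZiLgJzMypq7qru6rZnNyRqpVIpiNnmXeImIg3u8ypmrqqq6iZqszBbMY2umNXiXVpuodXqrupmrqZqqqkiKzIHdt3rLZYmYVXqoZYqrmqqrupq7zRd4q7Wc3KrMlYiahnmWNHqrmImZq6q7zEiFabiL3Lq8pXeLl3qnEEmYmYiZq7u6u1m5d6mb2qurx2iJh3q7UAeHiYmarLu5qonMy7qc64mqy3mIh3m8tARomZmqqrunaLvN3cus7IaJrJmYh4m7yDRIqqq6q8uWNQ=="/>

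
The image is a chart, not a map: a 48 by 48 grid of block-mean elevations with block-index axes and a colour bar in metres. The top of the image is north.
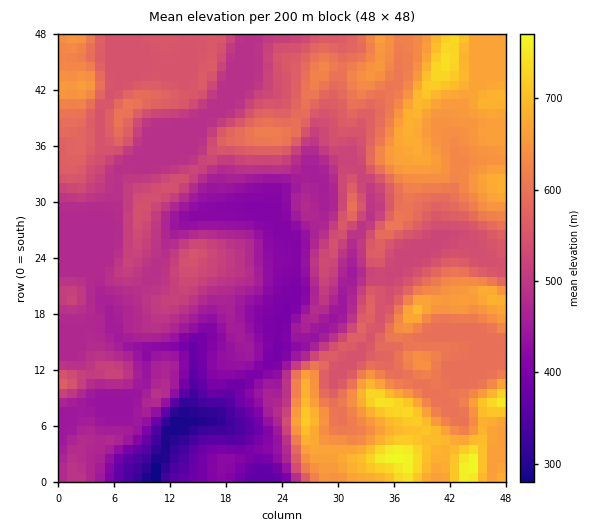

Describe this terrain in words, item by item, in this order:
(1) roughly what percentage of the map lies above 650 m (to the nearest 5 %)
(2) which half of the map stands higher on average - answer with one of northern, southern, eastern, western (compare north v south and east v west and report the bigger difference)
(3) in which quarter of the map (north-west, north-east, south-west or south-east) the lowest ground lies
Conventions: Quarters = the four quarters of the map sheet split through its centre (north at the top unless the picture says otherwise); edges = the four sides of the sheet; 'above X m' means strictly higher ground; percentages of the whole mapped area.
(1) Roughly 15 % of the ground is higher than 650 m.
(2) Taken as a whole, the eastern half is higher than the western.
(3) The lowest ground is in the south-west quarter.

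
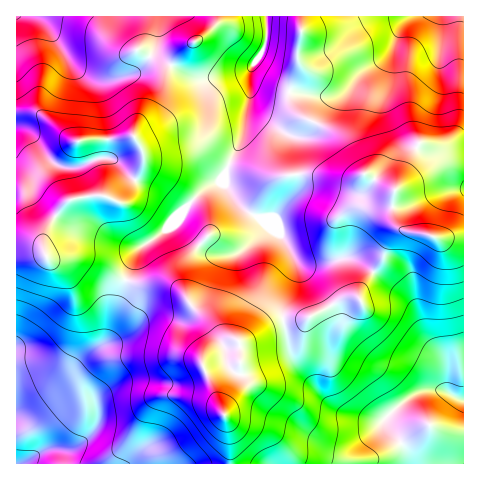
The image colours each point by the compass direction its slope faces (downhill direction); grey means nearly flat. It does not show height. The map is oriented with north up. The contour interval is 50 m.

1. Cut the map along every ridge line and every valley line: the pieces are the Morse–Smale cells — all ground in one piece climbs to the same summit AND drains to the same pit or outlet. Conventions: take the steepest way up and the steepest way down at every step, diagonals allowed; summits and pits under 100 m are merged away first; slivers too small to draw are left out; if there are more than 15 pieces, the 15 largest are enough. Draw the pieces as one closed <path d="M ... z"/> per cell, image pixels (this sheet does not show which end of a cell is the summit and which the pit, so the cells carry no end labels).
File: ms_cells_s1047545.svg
<path d="M463 16l-162 0 0 22-4 15 3 16-11 23 2 13 9 11 39 20 9 12 16 26-18 8-42-8-24 3-12 10-23 38-16 9-20 1 1-6-4-12-13-17-29 32-27 19-11 28 10 4 30 0 9 4 47 50 16 5 12-4 27-16 9-3 19 0 36-19 7-3 10 1 3-10 20-26 8-23 8-8 6-1-7-5-3-9 1-24 45-29 25-1z"/><path d="M406 231l-9 0-5 5-11 26-20 26-1 12-3-3-9 0-40 21-31 4-27 16-11 4 1 34-16 34 6 22 1 32 233-1 0-226-29 1z"/><path d="M126 280l-20 60-18 13-11 11-9 13-11 10-22 16-19 10 1 51 214-1-1-31-6-22 16-34-1-34-4-3-13-2-47-50-9-4-30 0z"/><path d="M33 112l-17 0 0 132 22 2 5 3 3 8 6 3 22-2 14 1 14 5 15 12 8 4 12-29 27-19 28-32-13-12-28-18-7-6-2-14-9-14-24 4-35 1-31-25z"/><path d="M300 16l-82 0-1 8-13 12-21 14-12 14 12 9 14 6 12 0 32-6 11-5-1 27-10 45-21 41-13 7-14 12 13 17 4 12-1 6 20-1 14-7 25-40 12-10 24-3 42 8 18-8-16-26-9-12-39-20-9-11-2-13 11-23-3-16 4-15z"/><path d="M32 245l-16 0 1 168 18-10 22-16 11-10 9-13 11-11 18-13 20-59-31-20-17-3-26 2-6-3-4-9z"/><path d="M35 16l-19 1 0 94 24 3 34 27 35-1 24-4 4-11 23-21 4-13 3-17 4-8-15-12-2-6-6 12-12 12-7 4-20 4-19-2-12-7-8-9-21-34z"/><path d="M173 66l-3 1-3 7-3 17-4 13-23 21-3 12 8 13 2 14 7 6 28 18 14 12 14-12 13-7 21-41 10-45 1-27-11 5-32 6-12 0z"/><path d="M217 16l-181 1 9 7 25 38 8 9 16 8 15 1 27-8 12-12 6-12 2 6 15 11 12-15 21-14 13-12z"/><path d="M451 162l-12 1-9 5-36 24-1 24 6 12 36 10 29-2 0-72z"/>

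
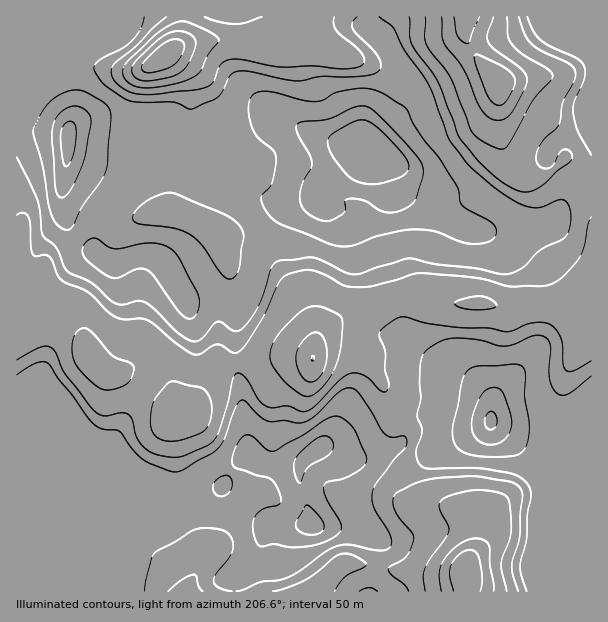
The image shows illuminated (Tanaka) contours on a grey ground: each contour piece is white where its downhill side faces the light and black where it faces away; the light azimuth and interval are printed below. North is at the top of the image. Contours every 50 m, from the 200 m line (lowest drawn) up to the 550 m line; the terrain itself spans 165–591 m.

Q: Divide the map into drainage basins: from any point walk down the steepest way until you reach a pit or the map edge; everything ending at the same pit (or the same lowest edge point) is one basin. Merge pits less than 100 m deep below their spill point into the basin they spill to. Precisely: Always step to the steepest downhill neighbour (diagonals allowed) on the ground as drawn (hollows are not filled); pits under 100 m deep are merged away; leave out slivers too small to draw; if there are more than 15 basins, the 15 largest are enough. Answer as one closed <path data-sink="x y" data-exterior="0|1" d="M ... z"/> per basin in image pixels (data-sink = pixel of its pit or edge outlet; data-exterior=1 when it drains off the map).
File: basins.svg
<path data-sink="312 359" data-exterior="0" d="M20 116l-4 1 0 315 17-17 10 16 5 16 18 27 9 2 33 0 6 6 17 5 37-3 36 0 17 3 27-36 16 12 20 3 15 0 6-8 18-12 13 4 17 7 9 0 37-13 10-15 11-9 17 0 24 6 16 0 14-5 4 5 23 8 31 6 21 14 6-2 12-10 4-1-1-266-20 11-9 17-3 12-8 8-20 5-57 2-22-8-23-16-21-10-5-5-9-23-8-8-11-4-4-5-12 1-20 11-23 22-3 6-1 9-18 8-14 13-20 39-8 31-13 16-24-7-29 1-18-34-12-11-19-2-24 10-11-5-10-11-9-4-11-11-10-26 0-24 5-19 1-29-6-3-29-4z"/><path data-sink="465 569" data-exterior="0" d="M33 415l-17 19 1 158 575-1-1-149-3 0-12 10-6 2-21-14-31-6-23-8-4-5-8 9-46 21-8 0-28-7-39 13-9 0-17-7-13-4-18 12-6 8-35-3-16-12-27 36-17-3-73 3-17-5-6-6-33 0-9-2-18-27-5-16z"/><path data-sink="164 56" data-exterior="0" d="M368 16l-258 0 4 7-2 4-38 25-14 16 1 18 11 25-2 15 13-6 37-10 24 0 15 4 6 2 1 4-18 21 2 12 6 16 44 5 45 13 31 15 36-3 4-14 16-16 19-13 19-6-3-4 3-12 6-9 22-23 4-7 1-17-3-12-12-19-18-15z"/><path data-sink="498 81" data-exterior="0" d="M542 16l-174 1 2 15 18 15 9 13 5 11 1 15-5 16-22 23-8 12-1 9 8 10 11 4 8 8 9 23 5 5 57 32 9 2 24 0 33-2 20-5 8-8 3-12 9-17 21-12 0-127-17-9-21-6z"/>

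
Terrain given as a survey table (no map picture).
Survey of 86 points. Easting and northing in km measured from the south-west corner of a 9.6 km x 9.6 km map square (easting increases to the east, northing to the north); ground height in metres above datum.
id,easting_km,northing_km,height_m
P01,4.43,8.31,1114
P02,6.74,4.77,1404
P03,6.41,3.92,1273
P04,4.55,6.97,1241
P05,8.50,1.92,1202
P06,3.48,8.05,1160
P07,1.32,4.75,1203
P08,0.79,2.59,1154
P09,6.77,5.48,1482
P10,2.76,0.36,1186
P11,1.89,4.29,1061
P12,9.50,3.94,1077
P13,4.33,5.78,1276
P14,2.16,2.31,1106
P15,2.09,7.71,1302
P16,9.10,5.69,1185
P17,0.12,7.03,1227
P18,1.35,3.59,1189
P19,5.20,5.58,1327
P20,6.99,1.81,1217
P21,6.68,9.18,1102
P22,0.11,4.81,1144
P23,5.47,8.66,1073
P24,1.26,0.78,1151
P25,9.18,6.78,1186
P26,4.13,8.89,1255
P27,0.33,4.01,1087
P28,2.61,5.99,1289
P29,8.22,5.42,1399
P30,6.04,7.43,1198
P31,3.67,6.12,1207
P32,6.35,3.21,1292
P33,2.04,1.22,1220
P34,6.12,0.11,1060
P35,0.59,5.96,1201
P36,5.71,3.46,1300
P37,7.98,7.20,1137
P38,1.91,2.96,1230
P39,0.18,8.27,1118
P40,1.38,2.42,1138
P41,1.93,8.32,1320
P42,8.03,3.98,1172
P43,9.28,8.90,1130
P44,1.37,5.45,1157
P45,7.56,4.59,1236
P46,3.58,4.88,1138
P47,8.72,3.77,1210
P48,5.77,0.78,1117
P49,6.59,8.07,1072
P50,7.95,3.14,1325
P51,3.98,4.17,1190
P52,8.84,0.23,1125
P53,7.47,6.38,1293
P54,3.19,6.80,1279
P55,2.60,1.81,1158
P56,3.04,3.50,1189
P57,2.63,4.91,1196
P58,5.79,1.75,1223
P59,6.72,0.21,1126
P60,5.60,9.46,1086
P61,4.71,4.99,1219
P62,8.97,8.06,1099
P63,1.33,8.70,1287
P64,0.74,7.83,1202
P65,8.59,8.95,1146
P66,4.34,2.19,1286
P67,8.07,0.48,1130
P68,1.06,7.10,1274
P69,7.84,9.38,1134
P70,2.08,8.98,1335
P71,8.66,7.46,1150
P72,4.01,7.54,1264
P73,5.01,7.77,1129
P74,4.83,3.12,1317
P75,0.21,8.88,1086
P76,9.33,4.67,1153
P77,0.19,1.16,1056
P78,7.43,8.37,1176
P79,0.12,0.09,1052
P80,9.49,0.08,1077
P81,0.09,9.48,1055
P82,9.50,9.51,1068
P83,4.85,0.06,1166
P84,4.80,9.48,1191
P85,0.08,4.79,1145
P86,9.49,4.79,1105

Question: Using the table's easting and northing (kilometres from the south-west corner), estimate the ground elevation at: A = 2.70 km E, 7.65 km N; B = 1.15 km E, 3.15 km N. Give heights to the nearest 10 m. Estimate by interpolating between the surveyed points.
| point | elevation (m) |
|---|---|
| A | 1220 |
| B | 1210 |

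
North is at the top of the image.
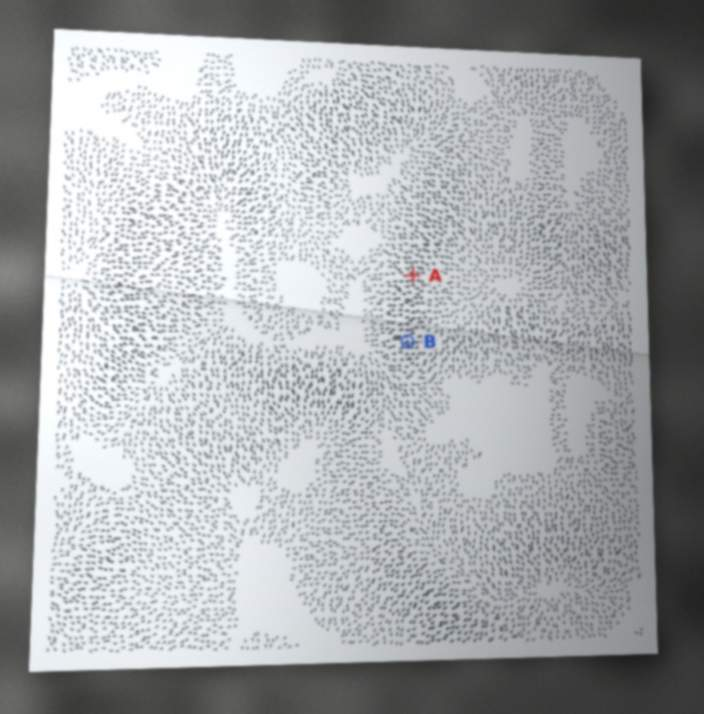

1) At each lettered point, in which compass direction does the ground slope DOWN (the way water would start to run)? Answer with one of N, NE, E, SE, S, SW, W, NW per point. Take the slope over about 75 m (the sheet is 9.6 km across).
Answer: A W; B W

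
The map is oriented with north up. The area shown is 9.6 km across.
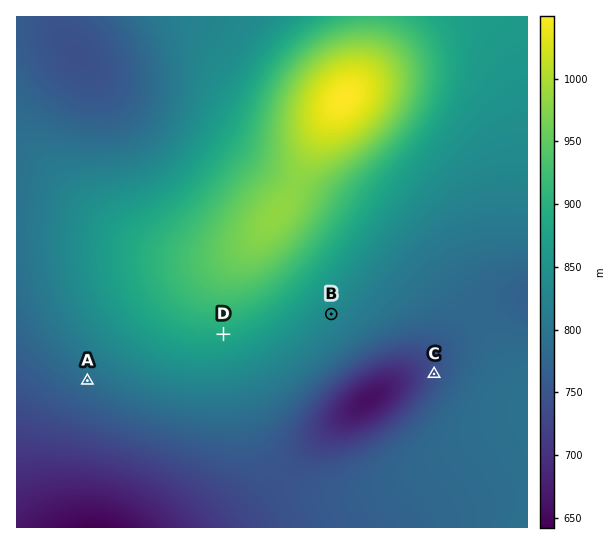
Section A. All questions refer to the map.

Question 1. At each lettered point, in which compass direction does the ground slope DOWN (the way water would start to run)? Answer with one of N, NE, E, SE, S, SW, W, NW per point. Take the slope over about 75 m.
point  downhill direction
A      SW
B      SE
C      W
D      S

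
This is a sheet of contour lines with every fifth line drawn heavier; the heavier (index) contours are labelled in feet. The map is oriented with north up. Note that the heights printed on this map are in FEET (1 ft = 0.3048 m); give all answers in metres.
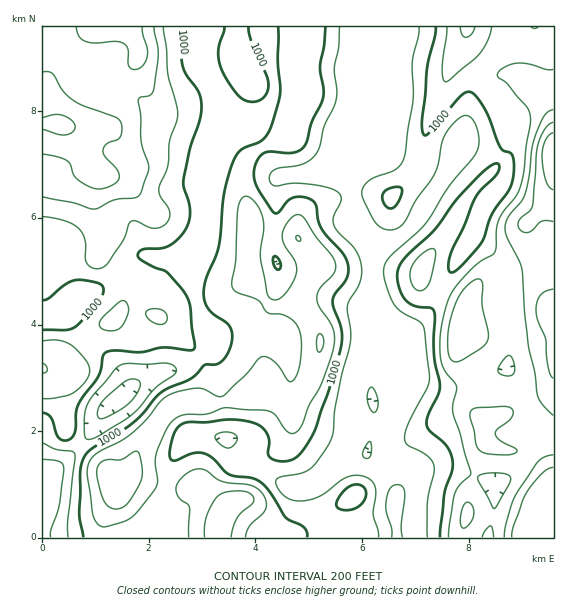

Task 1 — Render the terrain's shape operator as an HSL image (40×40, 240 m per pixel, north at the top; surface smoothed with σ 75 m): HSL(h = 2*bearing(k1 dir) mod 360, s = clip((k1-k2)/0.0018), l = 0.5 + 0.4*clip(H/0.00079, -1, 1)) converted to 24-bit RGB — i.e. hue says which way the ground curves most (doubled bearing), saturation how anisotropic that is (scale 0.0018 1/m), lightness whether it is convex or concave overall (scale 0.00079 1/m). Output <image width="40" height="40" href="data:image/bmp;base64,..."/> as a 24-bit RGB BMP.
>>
<image width="40" height="40" href="data:image/bmp;base64,Qk32EgAAAAAAADYAAAAoAAAAKAAAACgAAAABABgAAAAAAMASAAATCwAAEwsAAAAAAAAAAAAAJyeyhmqliWh6q51f1cZYiX08XnA8UXtdc4KJiXmIU1p3TFiGmpaT29Cfzbl3a11UQkxOXI1ydZqrjIqyoY+rl3SXdVxxaGtkcJp9ydm7oJG4Gwx3Z2WLa3CHNkaLfHyj++rJyrVMIzpMBR1Zm7C+8Ovbk4WxfoOvKy5ufE6VsHGisZWUz4d6vW9RbrJNNYxbRXRrf2+Abm58PXCEhZCa1ram2JaEkU9WVmhSPK1RPKCLZn6dpHaps1iknlWEjIRjZq0+eds9aGNqKRZde2uLeHaEPlp4Umd+9NzJ7uPYMmCoAyFKXpOD6s2NqIFccntjLDRZRUJpmnyCrHZ/ymt62sG5vsm1VY6INnBtTmJuk3lvP3tmRod5t6Ca46zG3qDas8/ZnvLxKJfqPFC1gGCzo2TR0X3n3JbIycSWd9NdNlNbGh9JaXGBiXuOUFaBQl932OOs8e3aY0erDCBcQmuP26eZzpt9cXdjMjpqOEJzjG54oVNdvrqS1N7K07O7nH+gRXqPMFyMmYWljJWQLotxW9CbvNfq2dT33drxrZbHQSA/Jx0VR08hNlkzVV6K37zp7t3s5d/sTSmSJC1RTHlwcX2CXGGQSXykwuGx4M6iiUV/KDlbH2x5ppax9dXft4OxOkxdK0NrhVKWtIWOwOKvmcOawoqmxaOuZ6G7FWC2XmDAzq7Mjbu8PfJ5IZJMe3U6y0kAWgIALgYGWlcqUII1K3otEl8tKrVJ2t216nGqyAeuaFN7RnxxU3xuXH18UoR7u8Vg44MweDszUFM+ETkdGFwuup6R69LfP08uDCcdMGJ6zM3Z6OvglZyioG+Q1b+igZp3HEZTMl92raejxMm7pLKMMR8pNRwQizsWsjFOrW+Rh6eMX7KKXJaFQ4VaGn0XWXgXZyQerzFwrH2JYHR4T2haTmhLS2NIk3tI3mkym1tCemtXS3tJDGgqDoYsu9iYkVaNPmsyADMbN++z6d7i3ovRuGu24amOv4dRL1pHD1JKXaVfw8KEpFNaZyN0gl6knIayqYDAypTExbSpdJ+DW4KDbYd8YYViUWxPTVFceGqHvoaWmGOEaGBmXG9aTm5iaWRtyIeBurS2k67SnLDagJ3BLZVfRIkdcBjQ79zcK/+GADMiTXpcy32nznXX86nE7KCZbpheD0I4K1snnI0lbEElQzU1YmhKeWtQeU9NrF1R276MlqSAV4aKZ5GUeYaRZXGITmR/UnaGpXimyW+0n3OieY2VVnyQS11/scGdtdKwdp6fc3qClG2SnHOFamZbGh1Z8PHa5O7dBTg9BywgS4JKf1+b5IvQ/8zZ5Yp7ISEcJCQPUUoDTU0PNz4aQlEfUGQtWWRMjZt83du3tLadXpOZWZKaanqUcWeQXGGEVHuBUW+Eq3K4y5nGmpGqYFiRU1R0pst3v75rf3JTX3dOVnJhinR+lneTI1BMtfR57tx8LzxFCygkF1YgJ1I2Y1hx+Jq8/8zb3yLLWkKNnL6vfKTGXF6yboqQU5dvPqOCZMKdxcWuzKSVdIhwToFzVG15bmSAbWaCanp+RXl5TG6CuY+qvY6tfEumd32ottjBqqnFsJbNnpO3WnKRamVyk39nVbank8Bw8r5QT1c7EzEoH1gtF0koFz0xeo2J9dbq78z/0cz/0t75fXL+pmn2x6fkpqXJZb+zQbuZiYCC3Id6tqJvTIlrPWNxWl52cGp8eHp8Xn16NHJybYKFuIOXhV+fkL6nlsaegIaRkHycu4u4oFK6lkWOrYVZq7LVslG29LacooVwLmdfI2dJJ1xBEUErEYQxYsZVwKCn1JbDz4ucajGGblCstZrL27Xcu7PBVpSlSUeA1H+E48qlX5+ALlNwTlh3a2t+fH2AdYGBR3x7O2xskkpQo3BCh885e5tEdXdPbnxVfHxggT1/rDuX0KyXkkdvlT157+jc5NjqZmTMRWOMOktLKkUiFFMGFj8BMjoJdlwSy4YkZU9cWHNveHxyrImAy7GlfnCbMy91uW+C+uTHhaJyJ0dhQVVyaHB/e3+CfoGCZXV8LDBOZiVD5q5Ekt80U4U+W3tOaYFbZmZdTjNWflNr39urTzROisee2PHe0KPQ0EbUoDCabTVhdHtaUJhAMVgoMEUeVJUriLpPZ29oWm1nZGxfm6Vjv8B+kGSBPS9plFyC/+nMwr2EKk9nMVNuYXF9d39+fX5+cWd7KxtVcTWP9OfXzNaeV4NWTH9ITn9TUVFoTi9lgoh0xd2gX4vf0PHjn5uHjS0+iR9DljNtim2lnrXAh5GuXFuQW66hZc6dcJ6Hamt4Y2x0Zm50mq13qa1ufVtpRDlpZlZ8/OzP4dK4PVyRJkh2WGd/dX5+eHd6cF56IRpdPkGN8+vY5cu/ooWfd5mDTpiDMkBwSjJ8nreRqMiLmrHZu5y+1SGbwyJyoEt0ho6fiLXCi4+womSogoWdfcquYq6namZ7dW12Z25zZHp5oahzo4lgdV9hSUJjUWNx8/fU7ufdWlC5JCuEUVKBeHZ6dWxzbFtxJS9jNVSM5dq24cuqrKCrp7W9aYOzHh54Qzh+vcaJrrRsbnojWEU2lTqO4HXg3LXfqrC8eoybfV+PmXiip72xhbmfU11+cFt4e21ubHFsZXJqlYVfpohbc2plTkxjTaeB2PfN2tDBl0i1RCh8YVB/g2d4d1BYaFNGL09FGVxoyLyi79m/oreRiKuOZ1iOMBpmUz12yrx/tK1ycpsVHEgeLFdFZXyIz5251pqtlnyaXmejkam+usDDpJSlWUWCdViCjGVvfXhkW2xegIZzpaaYf2mjZ2eXatWFk+V1s4ZQezVWVDhfV1Byi0+HmzpwnlhMS5RCAVBFWZ2J9+TSzM6XeZR1WUN0MhxfT0aAysqrvLizutF1L2A/HEcnGUUeZnFD0ZB5sZWMYqaicKSdnoyIrG2GckaKcFOLpGmdp3iFcnhrTqJPabqHUUy4rY22t8yLqbA7e1EqZ0I3UmBdQlVsXTp3rUSqx6Csu86yC6SZB2x66dDC8NG3f4ZmPjdfMSNgVnOGos2Xqbam1cG4fmWKRFFQMEQkFFAQZ7BAxruVdJV3XGtfg3ZZkmZddFh+W1iHdGmfvoe+v4y0lsqRPtecITWEs3Gd3aKNul1NkWdUcYxuVZmcMEF5Oy10dl+fxr+24eHJX7ioADQ8gKCl/NHPwYqYMC9tMCppZJiFjMZ3jZ9wyKvDwXXTjjnMpHKwXL9tELZXeLF1n4COdVx9gnRsh3ptaGl3XnCCXXOIg2yTvZKe5/LYS7StDQopgVJJ1pJqxoKGta+0msXHUHe3JyOELDqWYne9yL3C5de/pbWJCUZLDlJN3rGg9MDJYDCXPjRybaJqirVqiI5mkYF2oWOgeki8rpPK3dLOT6ZsKnM8dGpYfF5th3l2jH99cniAYHmAVml6Zlh2vKV27fy3ST9UIAkqfXQ1sspcqs2nxd/eoqjMaDqsPS+CNnacN5fBp5/H9Nfd3raoOWNmBS4rRYZJ6p6Ssyehc0Z3lK9hf6RXgoVggoFudW52Xll5hHN42KKFwZp/RW1ZPks8b3A/ZohGb4dlen5/aHR/UVx2Ukd0yK6F/v24Jxc/MAlPs8ORnfGso+3Lk73AqFGskiuQblB6TXZfIm5GNoNqzaKv/s3XsWmIGE5MFVM9nGZOtR5ollZbq8B0cZtqdoB4f3lkb2NaWk9SdnVevcGO0cW+hGO0YjeCmn1ka6pMP41TXYFyanR9T1R4QD50wq+M/PTPEx13AAu44erh1/TdZbOEZE9TYypKgTlpjFNth2dNQ3wsC08iL2hA5oCG+7DAZnWBFVJTMjZTxDmfxZuWt82Yc5uGbHmDcmZEa1tHXWZWWKRhg8x3qq2Djj+DczqFsququca+YKmyTXqOY2+BTFB7PD11s7mN+frRJEarACpk5e7F5M6SclA8RCkoSjlAaVBmjUlzuFxao8VwI4dZEEc4VGxV9a2t2Z2kLVxzDTRVU1jD7d7s6d7fmXydcWdyeXWDdYuVb5+ldaR4l7lLdGM8XzU+XohykNawt8bLjnq3Uk6RX2CCTFB8PkiAqM6d6/fUSTOlChNEwtWH4amRtUmHflOCU1xwR0Zod0t+u5yT3eG4T417HFZXIV5Yr5Z/9b+8f2uKDUdQEoeHqrCz8KnA3kaAl2JcgoChgYWPdHJwj25WuplJaWBTZ4d6cNaTTspzYn5gjFp5e1eHbGSAUlt9Q22KrOOd2uupTCdwIjJ8l8qexqey0H3UsnbPgF28SjegVFmzv8vP69vapXmRL2RhGV5XR4Ry4aOd2IKXQmxqBz8rJVI7xydL8WZ2wqOWeXOVl3uhi2mlmYiqwMDFjZ/Mj73Lk7KQgoRVS2M8S2ROaGRzcmt+X2p+T4iHs9x13dNJKiUzNF9QaZw7in5Bi11Pllxsll2WTE6cZqjBmMPG2KPN8pXKk3iQIXBlHm5hho595521wYClOHRnCSoqUkBg6qGX3sOaa3mKd3yTdXOkm7bAus3PlYe6o3+hpo6UpoqxiIedTH2FUWh5a2x+bHJ/YIV9ur9024xTQS0uMTscVWETU2kaWm80d3ZRdnJiXHpnSY5PVIBFZ1RT3FyF6KWoVZWYH2xuNXdlnoOI4KK/tYq2ETFUFiNA2Idu+NqqcHJWZnVNV4xOZbZVh5dfflBZoJJzirOUfXCluIWjb2mNSVt6ZWt+c3R/b4Z7i5d3zniIxzy0jFWHl6BhTbJBN5BhWH92dHx3cX9wbIFhYnRTQlFNfVVW8c6tmZ+RMld3OG5oR25WrHdiynRvMTBnBxM2soaN++zQeXB2gpF0WqZbZKRSaHBZcWtmosOAb6NpWUtlqWxhkm9tTV5zXGp8dHV/foh7cIpwjnuDqGbAtH/V1sXWssq+RZquRmiFcXeAfX9+fH97dXp6SVRxWlZz8NqhurNzOk1mS2RvR1xfd2BRyYpVW2FqAh48dJOz9+/Ud3uyoKm1mbC1hZqmZW6ad4qYtseQf39wUENhl35ro4l3WXF8Tml8b3WAiIuAf4Z7cn11ZWt9f2uWz7WozMOfW2t7P1JuanN9fX5/f39/eHp/TVl9Q0iB6sKg3bRuOllUP19jRERhbFlmwql4h5V9BjdJIJWN7vvQgIa6qLrGoa/Lj4TEgW24hX+nw8CqlmCeaU15fY53pJ2UcXiVSF+CZ3KCiImBhoN+e317ZXV7XWt/w6CK3qyEd25gOGJmV3p8eH+Af39/e32AVmV+MkZ3zpCN+c27ZnZmKlVYMzZTZ2Vps8KIoaaTKk1qD2hPvv+Fg5mRh7WPfIqQhmWOlGaYlYmUsqCOmjqFkmZ7d6qDgqSfi3WiVlCKYmuBhH99iXt2g4F2bH99Umx8nYB75auasJGNRoKTQXCEbnmBfn+AfX5/Ymx9LUNpjHV/+9rQyJKWNU9wJC5YaYt4k8iEkIOBXFZ4KaBvYuI3lqlrhKNZaGBVaFhRdWRXlX5Qj103bz9GmLGCiLyaY4ucgFyQflqNaWV/gW9zjnlshZB3b4mFUmF4dnF01sCezsW6Y3axOkmLZmqCfX2Afn1/aWl9NT5oWmpx5cOf5rGpXk+SHzB0famRibV9fWZ/gYqOYbWHVJFQsbB8lJRnZltkbmFkdGJnl1FcqU5GephcdNJlZLFyUVV6cU17iGaFeWCAhGJvl518gqWObHWMWFF6cHZ3wtaRv8qccV+QTTx9bmiAfn1/f3t/b2h9Pj5zVWp+xriL5LWdnGyVJUh+g6ufmJySaHSTjq2ihJuWa3J/q5eOoXR0b1twb2dnZmZudV2OyY+zycOridF2UJpqNjdeZVJwfmx8eVWDknuDk8CRepeYcV+DYVB/hoZ/yNqGur5fX1NbRkNobG18fnx/f3d9bmh8R1KBUnCRqZ6O3KeTtnl3PHSATKeSlJKdfYyehZqNhoCCbmx/lHJws1tohU1cdmZNX25IP2NPf4p249PC0Nu9XYSVKyhlYFl2cG17XlWGnqmbobuVcGR+cWB9WVSBjoaJ1sqUuKJ2ZGt2QVp5ZW9/fnd/gHR6cXqATG2KS2uNkYOR0o2J1JKGbZFvL4toXYd3iIOAin1whXZncm9qcGZhn1dus1aOp3OGiIt8T3xsQZJYsN+O1Ny6cFSgOSV0Z16BcXSBV2+Hlq2LqZmBd159b2p9WFx9gYR90MKRv7KUdX+VQEyHXF2BfHGChX+Feo2JUnCCRGJ4Z2l8u3d+46SYv7SRSJN6OXJscm5njmtfjYVqcnZ0ZGVxe2p+mHWbtp22rKO+fIO7f66vp9h3t8tGVkRTOy5gamV9eHp/YnF4kZxgoJBjdWt6cG5/W1l8f3p3zceExcSId4KAPkJ0Wlh+d3KDh4aBgoZ7XGRzRlJhUFZWj3Nb272a4NjEfZerOFB+WVhykIF9k5iIbXOF"/>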